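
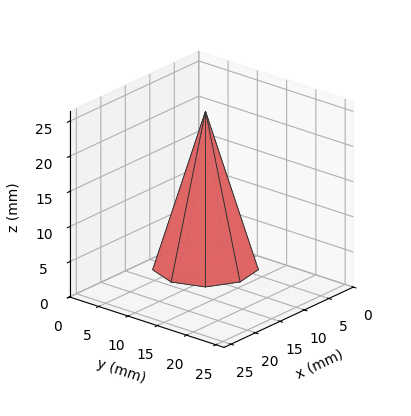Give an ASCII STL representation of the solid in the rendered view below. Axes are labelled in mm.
Reading the render: the shape is a regular 9-sided pyramid, base circumscribed radius ≈ 7 mm, apex at z ≈ 22 mm (dimensions read to the nearest mm from the axis ticks). For the STL, each face is triangulated and given an outward normal.

solid part
  facet normal 0.0000 0.0000 -1.0000
    outer loop
      vertex 8.2 13.9 0.0
      vertex 12.4 11.5 0.0
      vertex 14.0 7.0 0.0
    endloop
  endfacet
  facet normal 0.0000 0.0000 -1.0000
    outer loop
      vertex 3.5 13.1 0.0
      vertex 8.2 13.9 0.0
      vertex 14.0 7.0 0.0
    endloop
  endfacet
  facet normal 0.0000 0.0000 -1.0000
    outer loop
      vertex 0.4 9.4 0.0
      vertex 3.5 13.1 0.0
      vertex 14.0 7.0 0.0
    endloop
  endfacet
  facet normal 0.0000 0.0000 -1.0000
    outer loop
      vertex 0.4 4.6 0.0
      vertex 0.4 9.4 0.0
      vertex 14.0 7.0 0.0
    endloop
  endfacet
  facet normal 0.0000 0.0000 -1.0000
    outer loop
      vertex 3.5 0.9 0.0
      vertex 0.4 4.6 0.0
      vertex 14.0 7.0 0.0
    endloop
  endfacet
  facet normal 0.0000 0.0000 -1.0000
    outer loop
      vertex 8.2 0.1 0.0
      vertex 3.5 0.9 0.0
      vertex 14.0 7.0 0.0
    endloop
  endfacet
  facet normal 0.0000 0.0000 -1.0000
    outer loop
      vertex 12.4 2.5 0.0
      vertex 8.2 0.1 0.0
      vertex 14.0 7.0 0.0
    endloop
  endfacet
  facet normal 0.9025 0.3209 0.2872
    outer loop
      vertex 14.0 7.0 0.0
      vertex 12.4 11.5 0.0
      vertex 7.0 7.0 22.0
    endloop
  endfacet
  facet normal 0.4753 0.8318 0.2868
    outer loop
      vertex 12.4 11.5 0.0
      vertex 8.2 13.9 0.0
      vertex 7.0 7.0 22.0
    endloop
  endfacet
  facet normal -0.1607 0.9442 0.2874
    outer loop
      vertex 8.2 13.9 0.0
      vertex 3.5 13.1 0.0
      vertex 7.0 7.0 22.0
    endloop
  endfacet
  facet normal -0.7342 0.6151 0.2874
    outer loop
      vertex 3.5 13.1 0.0
      vertex 0.4 9.4 0.0
      vertex 7.0 7.0 22.0
    endloop
  endfacet
  facet normal -0.9578 0.0000 0.2873
    outer loop
      vertex 0.4 9.4 0.0
      vertex 0.4 4.6 0.0
      vertex 7.0 7.0 22.0
    endloop
  endfacet
  facet normal -0.7342 -0.6151 0.2874
    outer loop
      vertex 0.4 4.6 0.0
      vertex 3.5 0.9 0.0
      vertex 7.0 7.0 22.0
    endloop
  endfacet
  facet normal -0.1607 -0.9442 0.2874
    outer loop
      vertex 3.5 0.9 0.0
      vertex 8.2 0.1 0.0
      vertex 7.0 7.0 22.0
    endloop
  endfacet
  facet normal 0.4753 -0.8318 0.2868
    outer loop
      vertex 8.2 0.1 0.0
      vertex 12.4 2.5 0.0
      vertex 7.0 7.0 22.0
    endloop
  endfacet
  facet normal 0.9025 -0.3209 0.2872
    outer loop
      vertex 12.4 2.5 0.0
      vertex 14.0 7.0 0.0
      vertex 7.0 7.0 22.0
    endloop
  endfacet
endsolid part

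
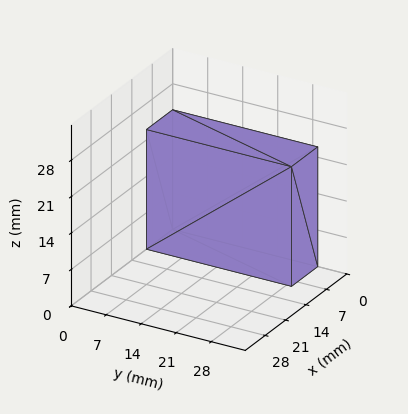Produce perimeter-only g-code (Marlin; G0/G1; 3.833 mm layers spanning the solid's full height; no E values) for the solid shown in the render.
Reading the render: the shape is a rectangular box, roughly 9 × 29 mm footprint and 23 mm tall (dimensions read to the nearest mm from the axis ticks). For the g-code, the solid's height is divided into equal slices at the stated Δz and each level perimeter traced with G1 moves after a G0 lift.

; perimeter-only toolpath
G21 ; units = mm
G90 ; absolute positioning
G28 ; home
; layer 1
G0 Z3.833
G0 X0.000 Y0.000
G1 X9.000 Y0.000
G1 X9.000 Y29.000
G1 X0.000 Y29.000
G1 X0.000 Y0.000
; layer 2
G0 Z7.667
G0 X0.000 Y0.000
G1 X9.000 Y0.000
G1 X9.000 Y29.000
G1 X0.000 Y29.000
G1 X0.000 Y0.000
; layer 3
G0 Z11.500
G0 X0.000 Y0.000
G1 X9.000 Y0.000
G1 X9.000 Y29.000
G1 X0.000 Y29.000
G1 X0.000 Y0.000
; layer 4
G0 Z15.333
G0 X0.000 Y0.000
G1 X9.000 Y0.000
G1 X9.000 Y29.000
G1 X0.000 Y29.000
G1 X0.000 Y0.000
; layer 5
G0 Z19.167
G0 X0.000 Y0.000
G1 X9.000 Y0.000
G1 X9.000 Y29.000
G1 X0.000 Y29.000
G1 X0.000 Y0.000
; layer 6
G0 Z23.000
G0 X0.000 Y0.000
G1 X9.000 Y0.000
G1 X9.000 Y29.000
G1 X0.000 Y29.000
G1 X0.000 Y0.000
M2 ; end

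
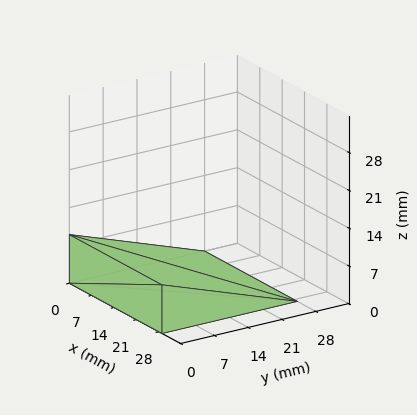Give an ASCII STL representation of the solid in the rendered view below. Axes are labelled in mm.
Reading the render: the shape is a wedge (ramp): 29 × 28 mm base, rising to 9 mm along the y=0 edge and sloping linearly to z=0 at y=28 (dimensions read to the nearest mm from the axis ticks). For the STL, each face is triangulated and given an outward normal.

solid part
  facet normal 0.0000 0.0000 -1.0000
    outer loop
      vertex 29.00 28.00 0.00
      vertex 29.00 0.00 0.00
      vertex 0.00 0.00 0.00
    endloop
  endfacet
  facet normal 0.0000 0.0000 -1.0000
    outer loop
      vertex 0.00 28.00 0.00
      vertex 29.00 28.00 0.00
      vertex 0.00 0.00 0.00
    endloop
  endfacet
  facet normal 0.0000 -1.0000 0.0000
    outer loop
      vertex 0.00 0.00 0.00
      vertex 29.00 0.00 0.00
      vertex 29.00 0.00 9.00
    endloop
  endfacet
  facet normal 0.0000 -1.0000 0.0000
    outer loop
      vertex 0.00 0.00 0.00
      vertex 29.00 0.00 9.00
      vertex 0.00 0.00 9.00
    endloop
  endfacet
  facet normal 0.0000 0.3060 0.9520
    outer loop
      vertex 0.00 0.00 9.00
      vertex 29.00 0.00 9.00
      vertex 29.00 28.00 0.00
    endloop
  endfacet
  facet normal 0.0000 0.3060 0.9520
    outer loop
      vertex 0.00 0.00 9.00
      vertex 29.00 28.00 0.00
      vertex 0.00 28.00 0.00
    endloop
  endfacet
  facet normal -1.0000 0.0000 0.0000
    outer loop
      vertex 0.00 0.00 9.00
      vertex 0.00 28.00 0.00
      vertex 0.00 0.00 0.00
    endloop
  endfacet
  facet normal 1.0000 0.0000 0.0000
    outer loop
      vertex 29.00 0.00 0.00
      vertex 29.00 28.00 0.00
      vertex 29.00 0.00 9.00
    endloop
  endfacet
endsolid part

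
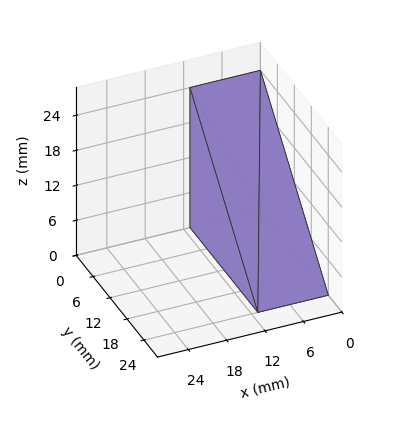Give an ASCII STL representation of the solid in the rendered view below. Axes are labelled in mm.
Reading the render: the shape is a wedge (ramp): 11 × 24 mm base, rising to 24 mm along the y=0 edge and sloping linearly to z=0 at y=24 (dimensions read to the nearest mm from the axis ticks). For the STL, each face is triangulated and given an outward normal.

solid part
  facet normal 0.0000 0.0000 -1.0000
    outer loop
      vertex 11.000 24.000 0.000
      vertex 11.000 0.000 0.000
      vertex 0.000 0.000 0.000
    endloop
  endfacet
  facet normal 0.0000 0.0000 -1.0000
    outer loop
      vertex 0.000 24.000 0.000
      vertex 11.000 24.000 0.000
      vertex 0.000 0.000 0.000
    endloop
  endfacet
  facet normal 0.0000 -1.0000 0.0000
    outer loop
      vertex 0.000 0.000 0.000
      vertex 11.000 0.000 0.000
      vertex 11.000 0.000 24.000
    endloop
  endfacet
  facet normal 0.0000 -1.0000 0.0000
    outer loop
      vertex 0.000 0.000 0.000
      vertex 11.000 0.000 24.000
      vertex 0.000 0.000 24.000
    endloop
  endfacet
  facet normal 0.0000 0.7071 0.7071
    outer loop
      vertex 0.000 0.000 24.000
      vertex 11.000 0.000 24.000
      vertex 11.000 24.000 0.000
    endloop
  endfacet
  facet normal 0.0000 0.7071 0.7071
    outer loop
      vertex 0.000 0.000 24.000
      vertex 11.000 24.000 0.000
      vertex 0.000 24.000 0.000
    endloop
  endfacet
  facet normal -1.0000 0.0000 0.0000
    outer loop
      vertex 0.000 0.000 24.000
      vertex 0.000 24.000 0.000
      vertex 0.000 0.000 0.000
    endloop
  endfacet
  facet normal 1.0000 0.0000 0.0000
    outer loop
      vertex 11.000 0.000 0.000
      vertex 11.000 24.000 0.000
      vertex 11.000 0.000 24.000
    endloop
  endfacet
endsolid part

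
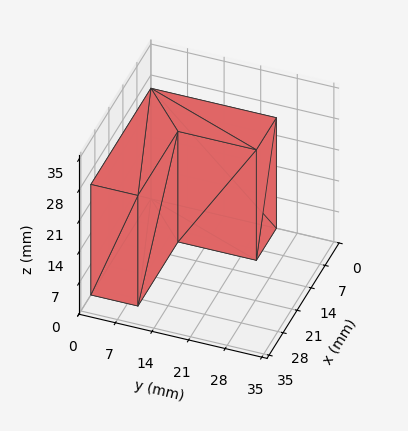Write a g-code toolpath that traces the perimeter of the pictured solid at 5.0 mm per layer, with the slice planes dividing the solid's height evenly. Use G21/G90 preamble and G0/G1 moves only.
Reading the render: the shape is an L-shaped prism: outer 30 × 24 mm, arm thicknesses ≈ 9 mm (horizontal) and 10 mm (vertical), extruded 25 mm in z (dimensions read to the nearest mm from the axis ticks). For the g-code, the solid's height is divided into equal slices at the stated Δz and each level perimeter traced with G1 moves after a G0 lift.

; perimeter-only toolpath
G21 ; units = mm
G90 ; absolute positioning
G28 ; home
; layer 1
G0 Z5.0
G0 X0.0 Y0.0
G1 X30.0 Y0.0
G1 X30.0 Y9.0
G1 X10.0 Y9.0
G1 X10.0 Y24.0
G1 X0.0 Y24.0
G1 X0.0 Y0.0
; layer 2
G0 Z10.0
G0 X0.0 Y0.0
G1 X30.0 Y0.0
G1 X30.0 Y9.0
G1 X10.0 Y9.0
G1 X10.0 Y24.0
G1 X0.0 Y24.0
G1 X0.0 Y0.0
; layer 3
G0 Z15.0
G0 X0.0 Y0.0
G1 X30.0 Y0.0
G1 X30.0 Y9.0
G1 X10.0 Y9.0
G1 X10.0 Y24.0
G1 X0.0 Y24.0
G1 X0.0 Y0.0
; layer 4
G0 Z20.0
G0 X0.0 Y0.0
G1 X30.0 Y0.0
G1 X30.0 Y9.0
G1 X10.0 Y9.0
G1 X10.0 Y24.0
G1 X0.0 Y24.0
G1 X0.0 Y0.0
; layer 5
G0 Z25.0
G0 X0.0 Y0.0
G1 X30.0 Y0.0
G1 X30.0 Y9.0
G1 X10.0 Y9.0
G1 X10.0 Y24.0
G1 X0.0 Y24.0
G1 X0.0 Y0.0
M2 ; end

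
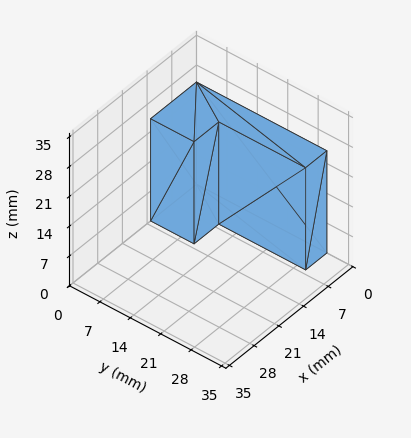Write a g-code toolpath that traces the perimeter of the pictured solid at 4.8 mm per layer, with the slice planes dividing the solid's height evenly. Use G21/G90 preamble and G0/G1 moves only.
Reading the render: the shape is an L-shaped prism: outer 13 × 30 mm, arm thicknesses ≈ 10 mm (horizontal) and 6 mm (vertical), extruded 24 mm in z (dimensions read to the nearest mm from the axis ticks). For the g-code, the solid's height is divided into equal slices at the stated Δz and each level perimeter traced with G1 moves after a G0 lift.

; perimeter-only toolpath
G21 ; units = mm
G90 ; absolute positioning
G28 ; home
; layer 1
G0 Z4.8
G0 X0.0 Y0.0
G1 X13.0 Y0.0
G1 X13.0 Y10.0
G1 X6.0 Y10.0
G1 X6.0 Y30.0
G1 X0.0 Y30.0
G1 X0.0 Y0.0
; layer 2
G0 Z9.6
G0 X0.0 Y0.0
G1 X13.0 Y0.0
G1 X13.0 Y10.0
G1 X6.0 Y10.0
G1 X6.0 Y30.0
G1 X0.0 Y30.0
G1 X0.0 Y0.0
; layer 3
G0 Z14.4
G0 X0.0 Y0.0
G1 X13.0 Y0.0
G1 X13.0 Y10.0
G1 X6.0 Y10.0
G1 X6.0 Y30.0
G1 X0.0 Y30.0
G1 X0.0 Y0.0
; layer 4
G0 Z19.2
G0 X0.0 Y0.0
G1 X13.0 Y0.0
G1 X13.0 Y10.0
G1 X6.0 Y10.0
G1 X6.0 Y30.0
G1 X0.0 Y30.0
G1 X0.0 Y0.0
; layer 5
G0 Z24.0
G0 X0.0 Y0.0
G1 X13.0 Y0.0
G1 X13.0 Y10.0
G1 X6.0 Y10.0
G1 X6.0 Y30.0
G1 X0.0 Y30.0
G1 X0.0 Y0.0
M2 ; end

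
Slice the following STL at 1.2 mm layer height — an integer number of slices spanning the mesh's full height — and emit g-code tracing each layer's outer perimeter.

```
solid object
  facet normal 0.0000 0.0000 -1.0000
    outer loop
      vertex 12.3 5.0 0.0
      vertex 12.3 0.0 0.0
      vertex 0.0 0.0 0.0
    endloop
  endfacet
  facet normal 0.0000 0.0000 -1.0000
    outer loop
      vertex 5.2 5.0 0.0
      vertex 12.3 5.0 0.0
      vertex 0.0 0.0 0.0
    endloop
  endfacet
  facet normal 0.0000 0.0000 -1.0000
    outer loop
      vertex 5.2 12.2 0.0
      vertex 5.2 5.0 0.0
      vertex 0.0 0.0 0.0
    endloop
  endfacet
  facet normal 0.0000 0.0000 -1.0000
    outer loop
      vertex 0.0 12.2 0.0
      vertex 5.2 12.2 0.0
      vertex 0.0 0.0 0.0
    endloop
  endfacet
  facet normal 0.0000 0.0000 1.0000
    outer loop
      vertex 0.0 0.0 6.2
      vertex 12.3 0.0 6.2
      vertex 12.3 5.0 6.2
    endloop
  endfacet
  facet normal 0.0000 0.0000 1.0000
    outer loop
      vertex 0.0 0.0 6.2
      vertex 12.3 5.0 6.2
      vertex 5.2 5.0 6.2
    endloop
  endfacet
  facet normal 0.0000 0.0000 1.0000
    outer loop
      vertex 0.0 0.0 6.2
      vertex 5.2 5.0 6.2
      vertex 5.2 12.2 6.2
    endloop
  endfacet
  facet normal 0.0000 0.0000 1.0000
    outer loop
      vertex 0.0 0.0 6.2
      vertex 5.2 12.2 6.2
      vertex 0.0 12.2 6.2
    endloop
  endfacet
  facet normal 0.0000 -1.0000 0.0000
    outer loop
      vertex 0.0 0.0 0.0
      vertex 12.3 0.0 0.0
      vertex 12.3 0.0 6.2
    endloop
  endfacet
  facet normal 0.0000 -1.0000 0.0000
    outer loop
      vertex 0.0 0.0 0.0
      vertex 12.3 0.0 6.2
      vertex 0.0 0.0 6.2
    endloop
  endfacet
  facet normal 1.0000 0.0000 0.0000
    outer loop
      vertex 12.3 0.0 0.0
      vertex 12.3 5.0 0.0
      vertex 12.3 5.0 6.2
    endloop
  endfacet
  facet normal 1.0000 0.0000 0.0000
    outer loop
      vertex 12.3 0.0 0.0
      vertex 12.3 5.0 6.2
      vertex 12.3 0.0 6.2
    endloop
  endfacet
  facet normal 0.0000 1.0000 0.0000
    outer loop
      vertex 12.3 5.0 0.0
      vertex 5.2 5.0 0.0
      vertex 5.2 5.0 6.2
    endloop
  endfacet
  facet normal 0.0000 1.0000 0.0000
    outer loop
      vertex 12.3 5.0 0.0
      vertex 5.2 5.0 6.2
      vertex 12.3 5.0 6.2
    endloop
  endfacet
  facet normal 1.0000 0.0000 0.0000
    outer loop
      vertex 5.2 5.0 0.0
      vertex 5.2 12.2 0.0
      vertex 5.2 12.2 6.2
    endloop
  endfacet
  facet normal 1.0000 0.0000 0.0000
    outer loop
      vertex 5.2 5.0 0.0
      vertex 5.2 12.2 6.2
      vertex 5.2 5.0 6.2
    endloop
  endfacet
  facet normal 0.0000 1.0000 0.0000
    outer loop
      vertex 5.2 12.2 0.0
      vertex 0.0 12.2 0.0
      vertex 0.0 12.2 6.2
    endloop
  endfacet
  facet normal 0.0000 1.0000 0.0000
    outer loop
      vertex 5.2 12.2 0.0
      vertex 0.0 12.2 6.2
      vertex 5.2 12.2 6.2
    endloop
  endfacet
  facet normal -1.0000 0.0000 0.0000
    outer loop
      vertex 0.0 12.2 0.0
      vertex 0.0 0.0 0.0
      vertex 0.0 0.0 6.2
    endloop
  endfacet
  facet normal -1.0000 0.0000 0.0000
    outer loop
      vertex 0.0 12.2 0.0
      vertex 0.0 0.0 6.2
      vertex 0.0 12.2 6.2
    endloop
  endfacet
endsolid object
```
; perimeter-only toolpath
G21 ; units = mm
G90 ; absolute positioning
G28 ; home
; layer 1
G0 Z1.2
G0 X0.0 Y0.0
G1 X12.3 Y0.0
G1 X12.3 Y5.0
G1 X5.2 Y5.0
G1 X5.2 Y12.2
G1 X0.0 Y12.2
G1 X0.0 Y0.0
; layer 2
G0 Z2.5
G0 X0.0 Y0.0
G1 X12.3 Y0.0
G1 X12.3 Y5.0
G1 X5.2 Y5.0
G1 X5.2 Y12.2
G1 X0.0 Y12.2
G1 X0.0 Y0.0
; layer 3
G0 Z3.7
G0 X0.0 Y0.0
G1 X12.3 Y0.0
G1 X12.3 Y5.0
G1 X5.2 Y5.0
G1 X5.2 Y12.2
G1 X0.0 Y12.2
G1 X0.0 Y0.0
; layer 4
G0 Z5.0
G0 X0.0 Y0.0
G1 X12.3 Y0.0
G1 X12.3 Y5.0
G1 X5.2 Y5.0
G1 X5.2 Y12.2
G1 X0.0 Y12.2
G1 X0.0 Y0.0
; layer 5
G0 Z6.2
G0 X0.0 Y0.0
G1 X12.3 Y0.0
G1 X12.3 Y5.0
G1 X5.2 Y5.0
G1 X5.2 Y12.2
G1 X0.0 Y12.2
G1 X0.0 Y0.0
M2 ; end

The solid is an L-shaped prism: outer 12.3 × 12.2 mm, arm thicknesses ≈ 5 mm (horizontal) and 5.2 mm (vertical), extruded 6.2 mm in z. Slicing at Δz = 1.2 mm — 5 equal slices spanning the solid's height, so layer i sits at z = i·h/5 — gives 5 non-empty perimeters. Each is a 6-segment closed polygon; G0 lifts to the layer z and rapids to the start vertex, then G1 traces the edges.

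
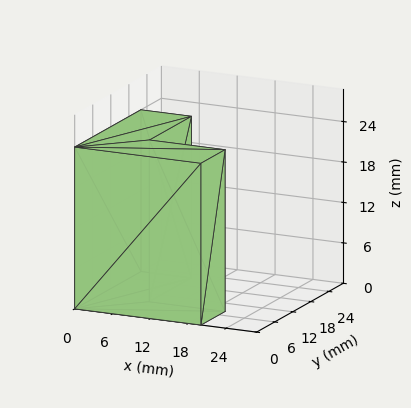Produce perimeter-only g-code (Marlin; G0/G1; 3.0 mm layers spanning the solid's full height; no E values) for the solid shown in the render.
Reading the render: the shape is an L-shaped prism: outer 20 × 22 mm, arm thicknesses ≈ 8 mm (horizontal) and 8 mm (vertical), extruded 24 mm in z (dimensions read to the nearest mm from the axis ticks). For the g-code, the solid's height is divided into equal slices at the stated Δz and each level perimeter traced with G1 moves after a G0 lift.

; perimeter-only toolpath
G21 ; units = mm
G90 ; absolute positioning
G28 ; home
; layer 1
G0 Z3.0
G0 X0.0 Y0.0
G1 X20.0 Y0.0
G1 X20.0 Y8.0
G1 X8.0 Y8.0
G1 X8.0 Y22.0
G1 X0.0 Y22.0
G1 X0.0 Y0.0
; layer 2
G0 Z6.0
G0 X0.0 Y0.0
G1 X20.0 Y0.0
G1 X20.0 Y8.0
G1 X8.0 Y8.0
G1 X8.0 Y22.0
G1 X0.0 Y22.0
G1 X0.0 Y0.0
; layer 3
G0 Z9.0
G0 X0.0 Y0.0
G1 X20.0 Y0.0
G1 X20.0 Y8.0
G1 X8.0 Y8.0
G1 X8.0 Y22.0
G1 X0.0 Y22.0
G1 X0.0 Y0.0
; layer 4
G0 Z12.0
G0 X0.0 Y0.0
G1 X20.0 Y0.0
G1 X20.0 Y8.0
G1 X8.0 Y8.0
G1 X8.0 Y22.0
G1 X0.0 Y22.0
G1 X0.0 Y0.0
; layer 5
G0 Z15.0
G0 X0.0 Y0.0
G1 X20.0 Y0.0
G1 X20.0 Y8.0
G1 X8.0 Y8.0
G1 X8.0 Y22.0
G1 X0.0 Y22.0
G1 X0.0 Y0.0
; layer 6
G0 Z18.0
G0 X0.0 Y0.0
G1 X20.0 Y0.0
G1 X20.0 Y8.0
G1 X8.0 Y8.0
G1 X8.0 Y22.0
G1 X0.0 Y22.0
G1 X0.0 Y0.0
; layer 7
G0 Z21.0
G0 X0.0 Y0.0
G1 X20.0 Y0.0
G1 X20.0 Y8.0
G1 X8.0 Y8.0
G1 X8.0 Y22.0
G1 X0.0 Y22.0
G1 X0.0 Y0.0
; layer 8
G0 Z24.0
G0 X0.0 Y0.0
G1 X20.0 Y0.0
G1 X20.0 Y8.0
G1 X8.0 Y8.0
G1 X8.0 Y22.0
G1 X0.0 Y22.0
G1 X0.0 Y0.0
M2 ; end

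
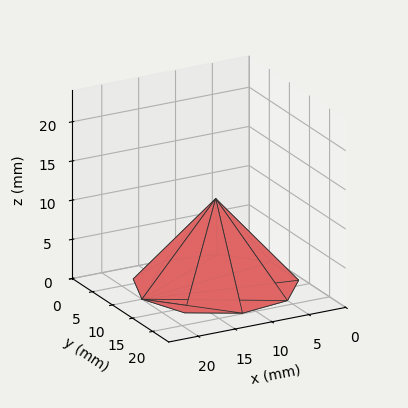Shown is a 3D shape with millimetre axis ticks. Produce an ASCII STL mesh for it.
Reading the render: the shape is a regular 9-sided pyramid, base circumscribed radius ≈ 10 mm, apex at z ≈ 11 mm (dimensions read to the nearest mm from the axis ticks). For the STL, each face is triangulated and given an outward normal.

solid part
  facet normal 0.0000 0.0000 -1.0000
    outer loop
      vertex 11.7 19.8 0.0
      vertex 17.7 16.4 0.0
      vertex 20.0 10.0 0.0
    endloop
  endfacet
  facet normal 0.0000 0.0000 -1.0000
    outer loop
      vertex 5.0 18.7 0.0
      vertex 11.7 19.8 0.0
      vertex 20.0 10.0 0.0
    endloop
  endfacet
  facet normal 0.0000 0.0000 -1.0000
    outer loop
      vertex 0.6 13.4 0.0
      vertex 5.0 18.7 0.0
      vertex 20.0 10.0 0.0
    endloop
  endfacet
  facet normal 0.0000 0.0000 -1.0000
    outer loop
      vertex 0.6 6.6 0.0
      vertex 0.6 13.4 0.0
      vertex 20.0 10.0 0.0
    endloop
  endfacet
  facet normal 0.0000 0.0000 -1.0000
    outer loop
      vertex 5.0 1.3 0.0
      vertex 0.6 6.6 0.0
      vertex 20.0 10.0 0.0
    endloop
  endfacet
  facet normal 0.0000 0.0000 -1.0000
    outer loop
      vertex 11.7 0.2 0.0
      vertex 5.0 1.3 0.0
      vertex 20.0 10.0 0.0
    endloop
  endfacet
  facet normal 0.0000 0.0000 -1.0000
    outer loop
      vertex 17.7 3.6 0.0
      vertex 11.7 0.2 0.0
      vertex 20.0 10.0 0.0
    endloop
  endfacet
  facet normal 0.7151 0.2570 0.6501
    outer loop
      vertex 20.0 10.0 0.0
      vertex 17.7 16.4 0.0
      vertex 10.0 10.0 11.0
    endloop
  endfacet
  facet normal 0.3754 0.6625 0.6482
    outer loop
      vertex 17.7 16.4 0.0
      vertex 11.7 19.8 0.0
      vertex 10.0 10.0 11.0
    endloop
  endfacet
  facet normal -0.1232 0.7504 0.6495
    outer loop
      vertex 11.7 19.8 0.0
      vertex 5.0 18.7 0.0
      vertex 10.0 10.0 11.0
    endloop
  endfacet
  facet normal -0.5848 0.4855 0.6498
    outer loop
      vertex 5.0 18.7 0.0
      vertex 0.6 13.4 0.0
      vertex 10.0 10.0 11.0
    endloop
  endfacet
  facet normal -0.7602 0.0000 0.6497
    outer loop
      vertex 0.6 13.4 0.0
      vertex 0.6 6.6 0.0
      vertex 10.0 10.0 11.0
    endloop
  endfacet
  facet normal -0.5848 -0.4855 0.6498
    outer loop
      vertex 0.6 6.6 0.0
      vertex 5.0 1.3 0.0
      vertex 10.0 10.0 11.0
    endloop
  endfacet
  facet normal -0.1232 -0.7504 0.6495
    outer loop
      vertex 5.0 1.3 0.0
      vertex 11.7 0.2 0.0
      vertex 10.0 10.0 11.0
    endloop
  endfacet
  facet normal 0.3754 -0.6625 0.6482
    outer loop
      vertex 11.7 0.2 0.0
      vertex 17.7 3.6 0.0
      vertex 10.0 10.0 11.0
    endloop
  endfacet
  facet normal 0.7151 -0.2570 0.6501
    outer loop
      vertex 17.7 3.6 0.0
      vertex 20.0 10.0 0.0
      vertex 10.0 10.0 11.0
    endloop
  endfacet
endsolid part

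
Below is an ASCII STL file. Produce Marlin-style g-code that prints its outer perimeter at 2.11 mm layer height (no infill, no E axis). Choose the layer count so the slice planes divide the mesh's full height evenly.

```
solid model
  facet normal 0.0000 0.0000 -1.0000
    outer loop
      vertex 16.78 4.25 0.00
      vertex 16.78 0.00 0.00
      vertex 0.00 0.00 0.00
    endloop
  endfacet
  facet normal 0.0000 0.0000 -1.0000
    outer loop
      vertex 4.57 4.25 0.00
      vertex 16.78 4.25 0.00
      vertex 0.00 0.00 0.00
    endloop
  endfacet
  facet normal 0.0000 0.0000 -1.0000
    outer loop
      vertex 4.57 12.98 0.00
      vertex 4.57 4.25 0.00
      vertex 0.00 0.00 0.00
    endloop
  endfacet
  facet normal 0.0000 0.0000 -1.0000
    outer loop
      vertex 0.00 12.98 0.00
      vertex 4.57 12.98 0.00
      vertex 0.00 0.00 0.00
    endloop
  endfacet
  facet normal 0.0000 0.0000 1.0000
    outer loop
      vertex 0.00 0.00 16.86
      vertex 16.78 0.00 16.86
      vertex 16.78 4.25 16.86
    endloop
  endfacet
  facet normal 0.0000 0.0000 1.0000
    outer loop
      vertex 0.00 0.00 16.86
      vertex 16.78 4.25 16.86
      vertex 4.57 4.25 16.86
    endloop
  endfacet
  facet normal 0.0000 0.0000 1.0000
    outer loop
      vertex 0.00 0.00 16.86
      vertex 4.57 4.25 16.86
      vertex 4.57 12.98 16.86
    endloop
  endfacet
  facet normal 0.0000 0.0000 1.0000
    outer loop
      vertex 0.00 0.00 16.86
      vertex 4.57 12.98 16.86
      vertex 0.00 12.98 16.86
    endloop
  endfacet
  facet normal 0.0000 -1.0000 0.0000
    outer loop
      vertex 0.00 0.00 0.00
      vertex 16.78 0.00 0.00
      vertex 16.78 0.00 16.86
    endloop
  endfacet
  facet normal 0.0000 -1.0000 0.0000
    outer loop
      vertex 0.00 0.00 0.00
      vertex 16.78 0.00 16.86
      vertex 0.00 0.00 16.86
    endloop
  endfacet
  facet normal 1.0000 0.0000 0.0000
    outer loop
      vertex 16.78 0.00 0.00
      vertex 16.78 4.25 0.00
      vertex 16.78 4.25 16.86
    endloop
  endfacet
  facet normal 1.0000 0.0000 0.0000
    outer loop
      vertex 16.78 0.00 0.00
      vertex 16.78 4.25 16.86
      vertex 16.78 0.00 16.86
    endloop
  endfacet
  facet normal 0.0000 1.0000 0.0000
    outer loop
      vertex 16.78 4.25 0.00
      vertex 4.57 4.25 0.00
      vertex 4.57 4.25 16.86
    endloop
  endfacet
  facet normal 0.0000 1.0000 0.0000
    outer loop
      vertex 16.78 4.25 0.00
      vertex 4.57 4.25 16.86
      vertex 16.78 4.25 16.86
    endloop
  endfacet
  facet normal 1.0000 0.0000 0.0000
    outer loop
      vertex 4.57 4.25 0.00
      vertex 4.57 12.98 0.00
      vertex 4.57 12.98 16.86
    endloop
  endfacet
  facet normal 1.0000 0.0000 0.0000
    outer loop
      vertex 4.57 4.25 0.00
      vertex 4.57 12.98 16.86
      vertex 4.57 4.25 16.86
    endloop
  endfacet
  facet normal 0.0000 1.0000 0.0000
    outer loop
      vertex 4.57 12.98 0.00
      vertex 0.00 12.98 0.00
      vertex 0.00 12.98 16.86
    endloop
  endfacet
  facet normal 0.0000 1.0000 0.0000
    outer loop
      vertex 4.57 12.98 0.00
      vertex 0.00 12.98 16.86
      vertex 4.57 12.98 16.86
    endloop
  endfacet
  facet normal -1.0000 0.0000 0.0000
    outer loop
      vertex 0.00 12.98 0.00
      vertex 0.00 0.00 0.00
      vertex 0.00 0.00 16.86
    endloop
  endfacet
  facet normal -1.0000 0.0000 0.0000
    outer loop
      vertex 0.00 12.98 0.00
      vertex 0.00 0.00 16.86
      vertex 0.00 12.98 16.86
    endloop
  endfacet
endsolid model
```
; perimeter-only toolpath
G21 ; units = mm
G90 ; absolute positioning
G28 ; home
; layer 1
G0 Z2.11
G0 X0.00 Y0.00
G1 X16.78 Y0.00
G1 X16.78 Y4.25
G1 X4.57 Y4.25
G1 X4.57 Y12.98
G1 X0.00 Y12.98
G1 X0.00 Y0.00
; layer 2
G0 Z4.21
G0 X0.00 Y0.00
G1 X16.78 Y0.00
G1 X16.78 Y4.25
G1 X4.57 Y4.25
G1 X4.57 Y12.98
G1 X0.00 Y12.98
G1 X0.00 Y0.00
; layer 3
G0 Z6.32
G0 X0.00 Y0.00
G1 X16.78 Y0.00
G1 X16.78 Y4.25
G1 X4.57 Y4.25
G1 X4.57 Y12.98
G1 X0.00 Y12.98
G1 X0.00 Y0.00
; layer 4
G0 Z8.43
G0 X0.00 Y0.00
G1 X16.78 Y0.00
G1 X16.78 Y4.25
G1 X4.57 Y4.25
G1 X4.57 Y12.98
G1 X0.00 Y12.98
G1 X0.00 Y0.00
; layer 5
G0 Z10.54
G0 X0.00 Y0.00
G1 X16.78 Y0.00
G1 X16.78 Y4.25
G1 X4.57 Y4.25
G1 X4.57 Y12.98
G1 X0.00 Y12.98
G1 X0.00 Y0.00
; layer 6
G0 Z12.64
G0 X0.00 Y0.00
G1 X16.78 Y0.00
G1 X16.78 Y4.25
G1 X4.57 Y4.25
G1 X4.57 Y12.98
G1 X0.00 Y12.98
G1 X0.00 Y0.00
; layer 7
G0 Z14.75
G0 X0.00 Y0.00
G1 X16.78 Y0.00
G1 X16.78 Y4.25
G1 X4.57 Y4.25
G1 X4.57 Y12.98
G1 X0.00 Y12.98
G1 X0.00 Y0.00
; layer 8
G0 Z16.86
G0 X0.00 Y0.00
G1 X16.78 Y0.00
G1 X16.78 Y4.25
G1 X4.57 Y4.25
G1 X4.57 Y12.98
G1 X0.00 Y12.98
G1 X0.00 Y0.00
M2 ; end

The solid is an L-shaped prism: outer 16.8 × 13 mm, arm thicknesses ≈ 4.25 mm (horizontal) and 4.57 mm (vertical), extruded 16.9 mm in z. Slicing at Δz = 2.11 mm — 8 equal slices spanning the solid's height, so layer i sits at z = i·h/8 — gives 8 non-empty perimeters. Each is a 6-segment closed polygon; G0 lifts to the layer z and rapids to the start vertex, then G1 traces the edges.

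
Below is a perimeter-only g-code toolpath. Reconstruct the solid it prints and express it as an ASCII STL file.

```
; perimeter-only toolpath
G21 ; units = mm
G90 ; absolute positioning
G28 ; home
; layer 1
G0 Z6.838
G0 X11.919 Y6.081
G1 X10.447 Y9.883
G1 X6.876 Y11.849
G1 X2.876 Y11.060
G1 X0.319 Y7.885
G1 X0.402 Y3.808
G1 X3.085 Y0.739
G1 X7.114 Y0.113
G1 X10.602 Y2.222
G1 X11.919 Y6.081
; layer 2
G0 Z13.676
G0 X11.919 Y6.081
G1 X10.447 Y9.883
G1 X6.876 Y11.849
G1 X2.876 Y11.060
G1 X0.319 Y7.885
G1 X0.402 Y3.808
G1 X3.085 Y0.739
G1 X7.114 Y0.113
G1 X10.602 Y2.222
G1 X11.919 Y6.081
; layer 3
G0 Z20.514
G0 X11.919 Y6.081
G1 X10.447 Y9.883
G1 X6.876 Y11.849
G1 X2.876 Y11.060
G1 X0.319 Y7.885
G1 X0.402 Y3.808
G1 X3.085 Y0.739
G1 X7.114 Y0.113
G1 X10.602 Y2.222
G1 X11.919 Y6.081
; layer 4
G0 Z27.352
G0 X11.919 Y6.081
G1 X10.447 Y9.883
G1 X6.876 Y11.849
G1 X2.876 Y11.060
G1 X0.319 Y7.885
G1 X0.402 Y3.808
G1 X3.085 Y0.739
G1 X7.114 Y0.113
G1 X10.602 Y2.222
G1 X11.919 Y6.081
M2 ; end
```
solid part
  facet normal 0.0000 0.0000 -1.0000
    outer loop
      vertex 6.876 11.849 0.000
      vertex 10.447 9.883 0.000
      vertex 11.919 6.081 0.000
    endloop
  endfacet
  facet normal 0.0000 0.0000 -1.0000
    outer loop
      vertex 2.876 11.060 0.000
      vertex 6.876 11.849 0.000
      vertex 11.919 6.081 0.000
    endloop
  endfacet
  facet normal 0.0000 0.0000 -1.0000
    outer loop
      vertex 0.319 7.885 0.000
      vertex 2.876 11.060 0.000
      vertex 11.919 6.081 0.000
    endloop
  endfacet
  facet normal 0.0000 0.0000 -1.0000
    outer loop
      vertex 0.402 3.808 0.000
      vertex 0.319 7.885 0.000
      vertex 11.919 6.081 0.000
    endloop
  endfacet
  facet normal 0.0000 0.0000 -1.0000
    outer loop
      vertex 3.085 0.739 0.000
      vertex 0.402 3.808 0.000
      vertex 11.919 6.081 0.000
    endloop
  endfacet
  facet normal 0.0000 0.0000 -1.0000
    outer loop
      vertex 7.114 0.113 0.000
      vertex 3.085 0.739 0.000
      vertex 11.919 6.081 0.000
    endloop
  endfacet
  facet normal 0.0000 0.0000 -1.0000
    outer loop
      vertex 10.602 2.222 0.000
      vertex 7.114 0.113 0.000
      vertex 11.919 6.081 0.000
    endloop
  endfacet
  facet normal 0.0000 0.0000 1.0000
    outer loop
      vertex 11.919 6.081 27.352
      vertex 10.447 9.883 27.352
      vertex 6.876 11.849 27.352
    endloop
  endfacet
  facet normal 0.0000 0.0000 1.0000
    outer loop
      vertex 11.919 6.081 27.352
      vertex 6.876 11.849 27.352
      vertex 2.876 11.060 27.352
    endloop
  endfacet
  facet normal 0.0000 0.0000 1.0000
    outer loop
      vertex 11.919 6.081 27.352
      vertex 2.876 11.060 27.352
      vertex 0.319 7.885 27.352
    endloop
  endfacet
  facet normal 0.0000 0.0000 1.0000
    outer loop
      vertex 11.919 6.081 27.352
      vertex 0.319 7.885 27.352
      vertex 0.402 3.808 27.352
    endloop
  endfacet
  facet normal 0.0000 0.0000 1.0000
    outer loop
      vertex 11.919 6.081 27.352
      vertex 0.402 3.808 27.352
      vertex 3.085 0.739 27.352
    endloop
  endfacet
  facet normal 0.0000 0.0000 1.0000
    outer loop
      vertex 11.919 6.081 27.352
      vertex 3.085 0.739 27.352
      vertex 7.114 0.113 27.352
    endloop
  endfacet
  facet normal 0.0000 0.0000 1.0000
    outer loop
      vertex 11.919 6.081 27.352
      vertex 7.114 0.113 27.352
      vertex 10.602 2.222 27.352
    endloop
  endfacet
  facet normal 0.9325 0.3610 0.0000
    outer loop
      vertex 11.919 6.081 0.000
      vertex 10.447 9.883 0.000
      vertex 10.447 9.883 27.352
    endloop
  endfacet
  facet normal 0.9325 0.3610 0.0000
    outer loop
      vertex 11.919 6.081 0.000
      vertex 10.447 9.883 27.352
      vertex 11.919 6.081 27.352
    endloop
  endfacet
  facet normal 0.4823 0.8760 0.0000
    outer loop
      vertex 10.447 9.883 0.000
      vertex 6.876 11.849 0.000
      vertex 6.876 11.849 27.352
    endloop
  endfacet
  facet normal 0.4823 0.8760 0.0000
    outer loop
      vertex 10.447 9.883 0.000
      vertex 6.876 11.849 27.352
      vertex 10.447 9.883 27.352
    endloop
  endfacet
  facet normal -0.1935 0.9811 0.0000
    outer loop
      vertex 6.876 11.849 0.000
      vertex 2.876 11.060 0.000
      vertex 2.876 11.060 27.352
    endloop
  endfacet
  facet normal -0.1935 0.9811 0.0000
    outer loop
      vertex 6.876 11.849 0.000
      vertex 2.876 11.060 27.352
      vertex 6.876 11.849 27.352
    endloop
  endfacet
  facet normal -0.7788 0.6272 0.0000
    outer loop
      vertex 2.876 11.060 0.000
      vertex 0.319 7.885 0.000
      vertex 0.319 7.885 27.352
    endloop
  endfacet
  facet normal -0.7788 0.6272 0.0000
    outer loop
      vertex 2.876 11.060 0.000
      vertex 0.319 7.885 27.352
      vertex 2.876 11.060 27.352
    endloop
  endfacet
  facet normal -0.9998 -0.0204 0.0000
    outer loop
      vertex 0.319 7.885 0.000
      vertex 0.402 3.808 0.000
      vertex 0.402 3.808 27.352
    endloop
  endfacet
  facet normal -0.9998 -0.0204 0.0000
    outer loop
      vertex 0.319 7.885 0.000
      vertex 0.402 3.808 27.352
      vertex 0.319 7.885 27.352
    endloop
  endfacet
  facet normal -0.7529 -0.6582 0.0000
    outer loop
      vertex 0.402 3.808 0.000
      vertex 3.085 0.739 0.000
      vertex 3.085 0.739 27.352
    endloop
  endfacet
  facet normal -0.7529 -0.6582 0.0000
    outer loop
      vertex 0.402 3.808 0.000
      vertex 3.085 0.739 27.352
      vertex 0.402 3.808 27.352
    endloop
  endfacet
  facet normal -0.1535 -0.9881 0.0000
    outer loop
      vertex 3.085 0.739 0.000
      vertex 7.114 0.113 0.000
      vertex 7.114 0.113 27.352
    endloop
  endfacet
  facet normal -0.1535 -0.9881 0.0000
    outer loop
      vertex 3.085 0.739 0.000
      vertex 7.114 0.113 27.352
      vertex 3.085 0.739 27.352
    endloop
  endfacet
  facet normal 0.5174 -0.8557 0.0000
    outer loop
      vertex 7.114 0.113 0.000
      vertex 10.602 2.222 0.000
      vertex 10.602 2.222 27.352
    endloop
  endfacet
  facet normal 0.5174 -0.8557 0.0000
    outer loop
      vertex 7.114 0.113 0.000
      vertex 10.602 2.222 27.352
      vertex 7.114 0.113 27.352
    endloop
  endfacet
  facet normal 0.9464 -0.3230 0.0000
    outer loop
      vertex 10.602 2.222 0.000
      vertex 11.919 6.081 0.000
      vertex 11.919 6.081 27.352
    endloop
  endfacet
  facet normal 0.9464 -0.3230 0.0000
    outer loop
      vertex 10.602 2.222 0.000
      vertex 11.919 6.081 27.352
      vertex 10.602 2.222 27.352
    endloop
  endfacet
endsolid part

The G0 Z moves step by Δz≈6.838 mm. Every layer's G1 loop is the same polygon, so the solid is a straight extrusion of it from z=0 to z≈27.4. Closing with flat bottom and top caps and triangulating gives 32 facets — a regular 9-sided prism (a cylinder approximated with 9 flat sides), circumscribed radius ≈ 5.96 mm, height ≈ 27.4 mm.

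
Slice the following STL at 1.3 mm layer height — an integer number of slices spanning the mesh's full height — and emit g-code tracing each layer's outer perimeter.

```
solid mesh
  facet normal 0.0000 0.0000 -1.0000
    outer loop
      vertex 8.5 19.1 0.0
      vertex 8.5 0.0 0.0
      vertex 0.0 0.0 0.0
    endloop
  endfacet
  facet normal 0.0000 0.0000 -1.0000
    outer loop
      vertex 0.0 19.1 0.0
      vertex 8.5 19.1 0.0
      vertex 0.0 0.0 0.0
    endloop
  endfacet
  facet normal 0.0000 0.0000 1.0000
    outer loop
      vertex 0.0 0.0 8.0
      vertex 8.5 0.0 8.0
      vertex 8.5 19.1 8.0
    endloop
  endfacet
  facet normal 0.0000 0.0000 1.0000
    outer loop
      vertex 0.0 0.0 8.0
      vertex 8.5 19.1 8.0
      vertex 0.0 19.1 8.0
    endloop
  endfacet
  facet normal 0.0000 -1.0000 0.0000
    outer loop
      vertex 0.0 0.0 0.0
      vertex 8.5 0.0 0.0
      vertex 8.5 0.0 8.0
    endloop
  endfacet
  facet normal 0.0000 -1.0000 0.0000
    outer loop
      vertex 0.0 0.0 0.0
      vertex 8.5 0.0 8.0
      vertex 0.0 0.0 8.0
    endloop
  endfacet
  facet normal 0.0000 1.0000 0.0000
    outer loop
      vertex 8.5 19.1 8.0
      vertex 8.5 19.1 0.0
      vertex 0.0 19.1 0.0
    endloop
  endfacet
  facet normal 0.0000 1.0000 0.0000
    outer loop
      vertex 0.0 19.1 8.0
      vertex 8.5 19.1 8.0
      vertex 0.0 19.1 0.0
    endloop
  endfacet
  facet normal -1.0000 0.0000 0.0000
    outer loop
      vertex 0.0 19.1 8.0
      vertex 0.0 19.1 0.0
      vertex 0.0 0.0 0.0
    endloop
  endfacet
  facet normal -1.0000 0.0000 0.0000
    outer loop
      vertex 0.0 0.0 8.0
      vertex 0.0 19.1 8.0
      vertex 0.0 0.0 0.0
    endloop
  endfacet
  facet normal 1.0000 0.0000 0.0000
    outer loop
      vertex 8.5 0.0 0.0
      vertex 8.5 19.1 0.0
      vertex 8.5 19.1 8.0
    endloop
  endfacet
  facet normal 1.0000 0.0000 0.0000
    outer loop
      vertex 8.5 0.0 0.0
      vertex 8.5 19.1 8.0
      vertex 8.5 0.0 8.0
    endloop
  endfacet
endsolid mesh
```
; perimeter-only toolpath
G21 ; units = mm
G90 ; absolute positioning
G28 ; home
; layer 1
G0 Z1.3
G0 X0.0 Y0.0
G1 X8.5 Y0.0
G1 X8.5 Y19.1
G1 X0.0 Y19.1
G1 X0.0 Y0.0
; layer 2
G0 Z2.7
G0 X0.0 Y0.0
G1 X8.5 Y0.0
G1 X8.5 Y19.1
G1 X0.0 Y19.1
G1 X0.0 Y0.0
; layer 3
G0 Z4.0
G0 X0.0 Y0.0
G1 X8.5 Y0.0
G1 X8.5 Y19.1
G1 X0.0 Y19.1
G1 X0.0 Y0.0
; layer 4
G0 Z5.3
G0 X0.0 Y0.0
G1 X8.5 Y0.0
G1 X8.5 Y19.1
G1 X0.0 Y19.1
G1 X0.0 Y0.0
; layer 5
G0 Z6.7
G0 X0.0 Y0.0
G1 X8.5 Y0.0
G1 X8.5 Y19.1
G1 X0.0 Y19.1
G1 X0.0 Y0.0
; layer 6
G0 Z8.0
G0 X0.0 Y0.0
G1 X8.5 Y0.0
G1 X8.5 Y19.1
G1 X0.0 Y19.1
G1 X0.0 Y0.0
M2 ; end

The solid is a rectangular box, roughly 8.5 × 19.1 mm footprint and 8 mm tall. Slicing at Δz = 1.3 mm — 6 equal slices spanning the solid's height, so layer i sits at z = i·h/6 — gives 6 non-empty perimeters. Each is a 4-segment closed polygon; G0 lifts to the layer z and rapids to the start vertex, then G1 traces the edges.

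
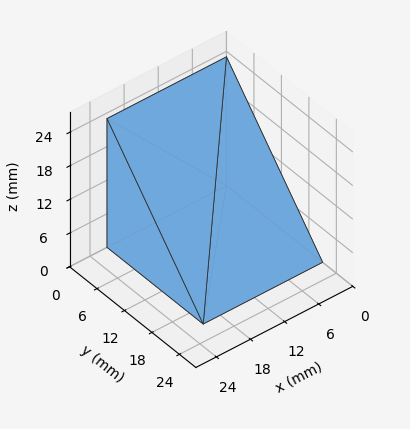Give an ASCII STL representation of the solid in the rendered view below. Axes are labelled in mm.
Reading the render: the shape is a wedge (ramp): 21 × 21 mm base, rising to 23 mm along the y=0 edge and sloping linearly to z=0 at y=21 (dimensions read to the nearest mm from the axis ticks). For the STL, each face is triangulated and given an outward normal.

solid part
  facet normal 0.0000 0.0000 -1.0000
    outer loop
      vertex 21.00 21.00 0.00
      vertex 21.00 0.00 0.00
      vertex 0.00 0.00 0.00
    endloop
  endfacet
  facet normal 0.0000 0.0000 -1.0000
    outer loop
      vertex 0.00 21.00 0.00
      vertex 21.00 21.00 0.00
      vertex 0.00 0.00 0.00
    endloop
  endfacet
  facet normal 0.0000 -1.0000 0.0000
    outer loop
      vertex 0.00 0.00 0.00
      vertex 21.00 0.00 0.00
      vertex 21.00 0.00 23.00
    endloop
  endfacet
  facet normal 0.0000 -1.0000 0.0000
    outer loop
      vertex 0.00 0.00 0.00
      vertex 21.00 0.00 23.00
      vertex 0.00 0.00 23.00
    endloop
  endfacet
  facet normal 0.0000 0.7385 0.6743
    outer loop
      vertex 0.00 0.00 23.00
      vertex 21.00 0.00 23.00
      vertex 21.00 21.00 0.00
    endloop
  endfacet
  facet normal 0.0000 0.7385 0.6743
    outer loop
      vertex 0.00 0.00 23.00
      vertex 21.00 21.00 0.00
      vertex 0.00 21.00 0.00
    endloop
  endfacet
  facet normal -1.0000 0.0000 0.0000
    outer loop
      vertex 0.00 0.00 23.00
      vertex 0.00 21.00 0.00
      vertex 0.00 0.00 0.00
    endloop
  endfacet
  facet normal 1.0000 0.0000 0.0000
    outer loop
      vertex 21.00 0.00 0.00
      vertex 21.00 21.00 0.00
      vertex 21.00 0.00 23.00
    endloop
  endfacet
endsolid part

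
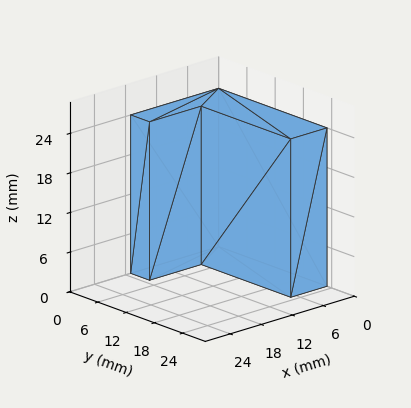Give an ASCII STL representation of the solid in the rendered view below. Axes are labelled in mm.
Reading the render: the shape is an L-shaped prism: outer 17 × 23 mm, arm thicknesses ≈ 4 mm (horizontal) and 7 mm (vertical), extruded 24 mm in z (dimensions read to the nearest mm from the axis ticks). For the STL, each face is triangulated and given an outward normal.

solid part
  facet normal 0.0000 0.0000 -1.0000
    outer loop
      vertex 17.0 4.0 0.0
      vertex 17.0 0.0 0.0
      vertex 0.0 0.0 0.0
    endloop
  endfacet
  facet normal 0.0000 0.0000 -1.0000
    outer loop
      vertex 7.0 4.0 0.0
      vertex 17.0 4.0 0.0
      vertex 0.0 0.0 0.0
    endloop
  endfacet
  facet normal 0.0000 0.0000 -1.0000
    outer loop
      vertex 7.0 23.0 0.0
      vertex 7.0 4.0 0.0
      vertex 0.0 0.0 0.0
    endloop
  endfacet
  facet normal 0.0000 0.0000 -1.0000
    outer loop
      vertex 0.0 23.0 0.0
      vertex 7.0 23.0 0.0
      vertex 0.0 0.0 0.0
    endloop
  endfacet
  facet normal 0.0000 0.0000 1.0000
    outer loop
      vertex 0.0 0.0 24.0
      vertex 17.0 0.0 24.0
      vertex 17.0 4.0 24.0
    endloop
  endfacet
  facet normal 0.0000 0.0000 1.0000
    outer loop
      vertex 0.0 0.0 24.0
      vertex 17.0 4.0 24.0
      vertex 7.0 4.0 24.0
    endloop
  endfacet
  facet normal 0.0000 0.0000 1.0000
    outer loop
      vertex 0.0 0.0 24.0
      vertex 7.0 4.0 24.0
      vertex 7.0 23.0 24.0
    endloop
  endfacet
  facet normal 0.0000 0.0000 1.0000
    outer loop
      vertex 0.0 0.0 24.0
      vertex 7.0 23.0 24.0
      vertex 0.0 23.0 24.0
    endloop
  endfacet
  facet normal 0.0000 -1.0000 0.0000
    outer loop
      vertex 0.0 0.0 0.0
      vertex 17.0 0.0 0.0
      vertex 17.0 0.0 24.0
    endloop
  endfacet
  facet normal 0.0000 -1.0000 0.0000
    outer loop
      vertex 0.0 0.0 0.0
      vertex 17.0 0.0 24.0
      vertex 0.0 0.0 24.0
    endloop
  endfacet
  facet normal 1.0000 0.0000 0.0000
    outer loop
      vertex 17.0 0.0 0.0
      vertex 17.0 4.0 0.0
      vertex 17.0 4.0 24.0
    endloop
  endfacet
  facet normal 1.0000 0.0000 0.0000
    outer loop
      vertex 17.0 0.0 0.0
      vertex 17.0 4.0 24.0
      vertex 17.0 0.0 24.0
    endloop
  endfacet
  facet normal 0.0000 1.0000 0.0000
    outer loop
      vertex 17.0 4.0 0.0
      vertex 7.0 4.0 0.0
      vertex 7.0 4.0 24.0
    endloop
  endfacet
  facet normal 0.0000 1.0000 0.0000
    outer loop
      vertex 17.0 4.0 0.0
      vertex 7.0 4.0 24.0
      vertex 17.0 4.0 24.0
    endloop
  endfacet
  facet normal 1.0000 0.0000 0.0000
    outer loop
      vertex 7.0 4.0 0.0
      vertex 7.0 23.0 0.0
      vertex 7.0 23.0 24.0
    endloop
  endfacet
  facet normal 1.0000 0.0000 0.0000
    outer loop
      vertex 7.0 4.0 0.0
      vertex 7.0 23.0 24.0
      vertex 7.0 4.0 24.0
    endloop
  endfacet
  facet normal 0.0000 1.0000 0.0000
    outer loop
      vertex 7.0 23.0 0.0
      vertex 0.0 23.0 0.0
      vertex 0.0 23.0 24.0
    endloop
  endfacet
  facet normal 0.0000 1.0000 0.0000
    outer loop
      vertex 7.0 23.0 0.0
      vertex 0.0 23.0 24.0
      vertex 7.0 23.0 24.0
    endloop
  endfacet
  facet normal -1.0000 0.0000 0.0000
    outer loop
      vertex 0.0 23.0 0.0
      vertex 0.0 0.0 0.0
      vertex 0.0 0.0 24.0
    endloop
  endfacet
  facet normal -1.0000 0.0000 0.0000
    outer loop
      vertex 0.0 23.0 0.0
      vertex 0.0 0.0 24.0
      vertex 0.0 23.0 24.0
    endloop
  endfacet
endsolid part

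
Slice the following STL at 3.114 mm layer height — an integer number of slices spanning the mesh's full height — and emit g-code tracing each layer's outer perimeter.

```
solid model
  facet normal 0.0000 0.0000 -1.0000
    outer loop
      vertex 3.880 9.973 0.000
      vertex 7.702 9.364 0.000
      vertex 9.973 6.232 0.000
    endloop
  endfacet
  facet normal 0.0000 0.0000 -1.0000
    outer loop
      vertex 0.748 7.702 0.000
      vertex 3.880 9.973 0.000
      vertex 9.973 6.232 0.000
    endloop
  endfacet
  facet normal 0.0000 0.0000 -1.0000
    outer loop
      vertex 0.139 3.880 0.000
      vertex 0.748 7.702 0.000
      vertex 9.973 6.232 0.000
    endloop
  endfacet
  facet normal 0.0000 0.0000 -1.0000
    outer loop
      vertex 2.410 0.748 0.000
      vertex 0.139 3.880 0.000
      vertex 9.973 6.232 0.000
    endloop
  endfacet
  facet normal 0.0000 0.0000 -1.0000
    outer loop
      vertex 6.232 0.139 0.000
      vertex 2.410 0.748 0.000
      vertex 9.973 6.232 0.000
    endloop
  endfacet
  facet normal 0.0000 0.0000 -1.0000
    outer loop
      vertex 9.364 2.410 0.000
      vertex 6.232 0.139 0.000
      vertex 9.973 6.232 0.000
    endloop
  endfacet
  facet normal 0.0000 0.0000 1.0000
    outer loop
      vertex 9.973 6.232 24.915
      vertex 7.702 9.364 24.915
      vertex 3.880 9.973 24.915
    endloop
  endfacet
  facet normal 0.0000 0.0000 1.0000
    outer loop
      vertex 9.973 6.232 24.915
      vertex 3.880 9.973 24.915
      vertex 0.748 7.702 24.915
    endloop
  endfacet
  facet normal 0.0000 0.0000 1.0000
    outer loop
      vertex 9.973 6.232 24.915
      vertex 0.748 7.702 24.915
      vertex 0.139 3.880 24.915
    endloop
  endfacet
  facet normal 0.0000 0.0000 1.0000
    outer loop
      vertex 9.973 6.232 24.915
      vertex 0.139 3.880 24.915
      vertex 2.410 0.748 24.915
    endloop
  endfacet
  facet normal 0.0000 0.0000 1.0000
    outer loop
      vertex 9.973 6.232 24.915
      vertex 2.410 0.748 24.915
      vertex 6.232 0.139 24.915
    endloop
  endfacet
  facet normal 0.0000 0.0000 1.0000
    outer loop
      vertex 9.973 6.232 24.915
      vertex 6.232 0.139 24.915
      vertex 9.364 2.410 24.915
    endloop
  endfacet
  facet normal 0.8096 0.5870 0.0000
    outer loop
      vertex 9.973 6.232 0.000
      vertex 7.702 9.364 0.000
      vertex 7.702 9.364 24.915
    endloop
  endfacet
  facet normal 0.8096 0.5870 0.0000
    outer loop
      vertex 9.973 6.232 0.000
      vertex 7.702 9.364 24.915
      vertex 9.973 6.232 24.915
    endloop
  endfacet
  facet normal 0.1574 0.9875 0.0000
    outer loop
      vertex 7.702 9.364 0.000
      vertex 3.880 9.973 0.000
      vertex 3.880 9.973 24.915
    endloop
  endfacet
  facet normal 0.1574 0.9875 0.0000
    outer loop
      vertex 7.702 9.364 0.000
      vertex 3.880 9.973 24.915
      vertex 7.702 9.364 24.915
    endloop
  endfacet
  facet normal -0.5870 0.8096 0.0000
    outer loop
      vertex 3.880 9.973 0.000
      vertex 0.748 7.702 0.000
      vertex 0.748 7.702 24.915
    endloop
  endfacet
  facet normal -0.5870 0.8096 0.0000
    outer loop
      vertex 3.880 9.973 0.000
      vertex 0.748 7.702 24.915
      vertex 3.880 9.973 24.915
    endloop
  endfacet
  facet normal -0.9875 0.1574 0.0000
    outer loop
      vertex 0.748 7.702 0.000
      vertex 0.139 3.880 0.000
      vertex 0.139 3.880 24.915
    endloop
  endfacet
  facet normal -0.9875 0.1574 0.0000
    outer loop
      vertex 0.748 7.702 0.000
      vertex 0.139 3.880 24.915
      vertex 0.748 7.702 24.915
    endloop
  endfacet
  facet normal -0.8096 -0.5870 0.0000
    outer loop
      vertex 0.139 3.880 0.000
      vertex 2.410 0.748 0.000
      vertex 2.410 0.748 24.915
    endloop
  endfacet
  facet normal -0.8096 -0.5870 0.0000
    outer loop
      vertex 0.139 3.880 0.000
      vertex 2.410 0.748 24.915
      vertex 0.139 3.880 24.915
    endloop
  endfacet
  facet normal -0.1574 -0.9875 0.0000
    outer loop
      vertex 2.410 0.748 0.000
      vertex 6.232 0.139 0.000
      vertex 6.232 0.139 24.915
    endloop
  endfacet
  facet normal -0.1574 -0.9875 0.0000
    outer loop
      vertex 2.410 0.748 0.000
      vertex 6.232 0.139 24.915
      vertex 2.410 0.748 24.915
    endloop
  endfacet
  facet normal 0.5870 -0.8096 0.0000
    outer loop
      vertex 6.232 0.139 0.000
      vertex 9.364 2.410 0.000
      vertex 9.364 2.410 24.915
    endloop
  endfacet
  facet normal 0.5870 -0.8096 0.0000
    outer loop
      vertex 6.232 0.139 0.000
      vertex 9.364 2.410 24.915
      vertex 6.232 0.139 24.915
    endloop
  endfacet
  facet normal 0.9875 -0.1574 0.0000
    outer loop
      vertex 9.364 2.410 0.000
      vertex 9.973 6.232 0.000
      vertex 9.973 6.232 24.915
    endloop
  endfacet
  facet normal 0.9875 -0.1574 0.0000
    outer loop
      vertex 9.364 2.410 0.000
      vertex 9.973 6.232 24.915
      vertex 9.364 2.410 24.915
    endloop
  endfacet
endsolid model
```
; perimeter-only toolpath
G21 ; units = mm
G90 ; absolute positioning
G28 ; home
; layer 1
G0 Z3.114
G0 X9.973 Y6.232
G1 X7.702 Y9.364
G1 X3.880 Y9.973
G1 X0.748 Y7.702
G1 X0.139 Y3.880
G1 X2.410 Y0.748
G1 X6.232 Y0.139
G1 X9.364 Y2.410
G1 X9.973 Y6.232
; layer 2
G0 Z6.229
G0 X9.973 Y6.232
G1 X7.702 Y9.364
G1 X3.880 Y9.973
G1 X0.748 Y7.702
G1 X0.139 Y3.880
G1 X2.410 Y0.748
G1 X6.232 Y0.139
G1 X9.364 Y2.410
G1 X9.973 Y6.232
; layer 3
G0 Z9.343
G0 X9.973 Y6.232
G1 X7.702 Y9.364
G1 X3.880 Y9.973
G1 X0.748 Y7.702
G1 X0.139 Y3.880
G1 X2.410 Y0.748
G1 X6.232 Y0.139
G1 X9.364 Y2.410
G1 X9.973 Y6.232
; layer 4
G0 Z12.457
G0 X9.973 Y6.232
G1 X7.702 Y9.364
G1 X3.880 Y9.973
G1 X0.748 Y7.702
G1 X0.139 Y3.880
G1 X2.410 Y0.748
G1 X6.232 Y0.139
G1 X9.364 Y2.410
G1 X9.973 Y6.232
; layer 5
G0 Z15.572
G0 X9.973 Y6.232
G1 X7.702 Y9.364
G1 X3.880 Y9.973
G1 X0.748 Y7.702
G1 X0.139 Y3.880
G1 X2.410 Y0.748
G1 X6.232 Y0.139
G1 X9.364 Y2.410
G1 X9.973 Y6.232
; layer 6
G0 Z18.686
G0 X9.973 Y6.232
G1 X7.702 Y9.364
G1 X3.880 Y9.973
G1 X0.748 Y7.702
G1 X0.139 Y3.880
G1 X2.410 Y0.748
G1 X6.232 Y0.139
G1 X9.364 Y2.410
G1 X9.973 Y6.232
; layer 7
G0 Z21.801
G0 X9.973 Y6.232
G1 X7.702 Y9.364
G1 X3.880 Y9.973
G1 X0.748 Y7.702
G1 X0.139 Y3.880
G1 X2.410 Y0.748
G1 X6.232 Y0.139
G1 X9.364 Y2.410
G1 X9.973 Y6.232
; layer 8
G0 Z24.915
G0 X9.973 Y6.232
G1 X7.702 Y9.364
G1 X3.880 Y9.973
G1 X0.748 Y7.702
G1 X0.139 Y3.880
G1 X2.410 Y0.748
G1 X6.232 Y0.139
G1 X9.364 Y2.410
G1 X9.973 Y6.232
M2 ; end

The solid is a regular 8-sided prism (a cylinder approximated with 8 flat sides), circumscribed radius ≈ 5.06 mm, height ≈ 24.9 mm. Slicing at Δz = 3.114 mm — 8 equal slices spanning the solid's height, so layer i sits at z = i·h/8 — gives 8 non-empty perimeters. Each is a 8-segment closed polygon; G0 lifts to the layer z and rapids to the start vertex, then G1 traces the edges.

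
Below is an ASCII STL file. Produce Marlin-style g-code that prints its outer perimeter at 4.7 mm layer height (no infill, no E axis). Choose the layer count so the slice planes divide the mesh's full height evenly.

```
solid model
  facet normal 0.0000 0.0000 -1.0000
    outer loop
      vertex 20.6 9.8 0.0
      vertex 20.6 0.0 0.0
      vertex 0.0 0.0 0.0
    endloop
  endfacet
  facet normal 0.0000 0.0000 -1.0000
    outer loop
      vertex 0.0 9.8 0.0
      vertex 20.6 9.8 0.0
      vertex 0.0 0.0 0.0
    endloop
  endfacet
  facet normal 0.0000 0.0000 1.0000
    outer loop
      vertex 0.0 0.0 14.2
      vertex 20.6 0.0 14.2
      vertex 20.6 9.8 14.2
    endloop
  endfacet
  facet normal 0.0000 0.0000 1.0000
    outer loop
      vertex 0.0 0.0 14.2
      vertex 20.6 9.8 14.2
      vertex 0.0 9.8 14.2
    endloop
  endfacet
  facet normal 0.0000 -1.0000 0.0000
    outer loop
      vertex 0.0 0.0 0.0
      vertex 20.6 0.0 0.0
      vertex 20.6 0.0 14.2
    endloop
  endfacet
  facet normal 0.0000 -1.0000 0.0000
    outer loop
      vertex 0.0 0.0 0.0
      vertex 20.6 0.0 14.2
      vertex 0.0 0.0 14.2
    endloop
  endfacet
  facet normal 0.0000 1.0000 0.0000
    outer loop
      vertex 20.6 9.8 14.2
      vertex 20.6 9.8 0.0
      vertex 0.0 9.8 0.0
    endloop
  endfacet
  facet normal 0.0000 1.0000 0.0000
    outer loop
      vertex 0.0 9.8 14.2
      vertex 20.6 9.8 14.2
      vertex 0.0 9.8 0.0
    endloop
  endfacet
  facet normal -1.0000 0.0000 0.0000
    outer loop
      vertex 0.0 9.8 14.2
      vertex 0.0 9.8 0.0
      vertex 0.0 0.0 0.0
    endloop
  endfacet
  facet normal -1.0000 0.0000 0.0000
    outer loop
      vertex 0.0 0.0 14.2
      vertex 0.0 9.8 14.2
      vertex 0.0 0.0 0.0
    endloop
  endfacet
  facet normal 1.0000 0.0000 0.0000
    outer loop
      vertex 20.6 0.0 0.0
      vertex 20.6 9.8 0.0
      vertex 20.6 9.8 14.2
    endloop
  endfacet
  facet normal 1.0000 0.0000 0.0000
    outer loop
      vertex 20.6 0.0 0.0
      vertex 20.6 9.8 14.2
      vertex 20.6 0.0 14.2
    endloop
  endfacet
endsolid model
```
; perimeter-only toolpath
G21 ; units = mm
G90 ; absolute positioning
G28 ; home
; layer 1
G0 Z4.7
G0 X0.0 Y0.0
G1 X20.6 Y0.0
G1 X20.6 Y9.8
G1 X0.0 Y9.8
G1 X0.0 Y0.0
; layer 2
G0 Z9.5
G0 X0.0 Y0.0
G1 X20.6 Y0.0
G1 X20.6 Y9.8
G1 X0.0 Y9.8
G1 X0.0 Y0.0
; layer 3
G0 Z14.2
G0 X0.0 Y0.0
G1 X20.6 Y0.0
G1 X20.6 Y9.8
G1 X0.0 Y9.8
G1 X0.0 Y0.0
M2 ; end

The solid is a rectangular box, roughly 20.6 × 9.8 mm footprint and 14.2 mm tall. Slicing at Δz = 4.7 mm — 3 equal slices spanning the solid's height, so layer i sits at z = i·h/3 — gives 3 non-empty perimeters. Each is a 4-segment closed polygon; G0 lifts to the layer z and rapids to the start vertex, then G1 traces the edges.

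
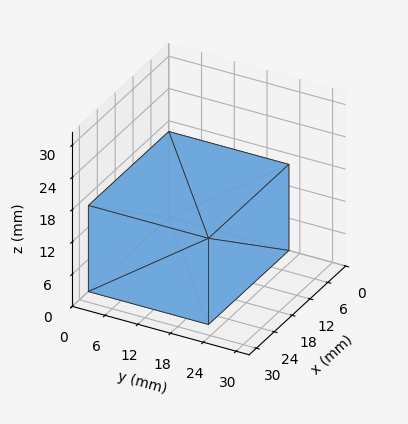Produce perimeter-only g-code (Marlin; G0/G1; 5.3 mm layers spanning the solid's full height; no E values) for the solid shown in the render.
Reading the render: the shape is a rectangular box, roughly 27 × 22 mm footprint and 16 mm tall (dimensions read to the nearest mm from the axis ticks). For the g-code, the solid's height is divided into equal slices at the stated Δz and each level perimeter traced with G1 moves after a G0 lift.

; perimeter-only toolpath
G21 ; units = mm
G90 ; absolute positioning
G28 ; home
; layer 1
G0 Z5.3
G0 X0.0 Y0.0
G1 X27.0 Y0.0
G1 X27.0 Y22.0
G1 X0.0 Y22.0
G1 X0.0 Y0.0
; layer 2
G0 Z10.7
G0 X0.0 Y0.0
G1 X27.0 Y0.0
G1 X27.0 Y22.0
G1 X0.0 Y22.0
G1 X0.0 Y0.0
; layer 3
G0 Z16.0
G0 X0.0 Y0.0
G1 X27.0 Y0.0
G1 X27.0 Y22.0
G1 X0.0 Y22.0
G1 X0.0 Y0.0
M2 ; end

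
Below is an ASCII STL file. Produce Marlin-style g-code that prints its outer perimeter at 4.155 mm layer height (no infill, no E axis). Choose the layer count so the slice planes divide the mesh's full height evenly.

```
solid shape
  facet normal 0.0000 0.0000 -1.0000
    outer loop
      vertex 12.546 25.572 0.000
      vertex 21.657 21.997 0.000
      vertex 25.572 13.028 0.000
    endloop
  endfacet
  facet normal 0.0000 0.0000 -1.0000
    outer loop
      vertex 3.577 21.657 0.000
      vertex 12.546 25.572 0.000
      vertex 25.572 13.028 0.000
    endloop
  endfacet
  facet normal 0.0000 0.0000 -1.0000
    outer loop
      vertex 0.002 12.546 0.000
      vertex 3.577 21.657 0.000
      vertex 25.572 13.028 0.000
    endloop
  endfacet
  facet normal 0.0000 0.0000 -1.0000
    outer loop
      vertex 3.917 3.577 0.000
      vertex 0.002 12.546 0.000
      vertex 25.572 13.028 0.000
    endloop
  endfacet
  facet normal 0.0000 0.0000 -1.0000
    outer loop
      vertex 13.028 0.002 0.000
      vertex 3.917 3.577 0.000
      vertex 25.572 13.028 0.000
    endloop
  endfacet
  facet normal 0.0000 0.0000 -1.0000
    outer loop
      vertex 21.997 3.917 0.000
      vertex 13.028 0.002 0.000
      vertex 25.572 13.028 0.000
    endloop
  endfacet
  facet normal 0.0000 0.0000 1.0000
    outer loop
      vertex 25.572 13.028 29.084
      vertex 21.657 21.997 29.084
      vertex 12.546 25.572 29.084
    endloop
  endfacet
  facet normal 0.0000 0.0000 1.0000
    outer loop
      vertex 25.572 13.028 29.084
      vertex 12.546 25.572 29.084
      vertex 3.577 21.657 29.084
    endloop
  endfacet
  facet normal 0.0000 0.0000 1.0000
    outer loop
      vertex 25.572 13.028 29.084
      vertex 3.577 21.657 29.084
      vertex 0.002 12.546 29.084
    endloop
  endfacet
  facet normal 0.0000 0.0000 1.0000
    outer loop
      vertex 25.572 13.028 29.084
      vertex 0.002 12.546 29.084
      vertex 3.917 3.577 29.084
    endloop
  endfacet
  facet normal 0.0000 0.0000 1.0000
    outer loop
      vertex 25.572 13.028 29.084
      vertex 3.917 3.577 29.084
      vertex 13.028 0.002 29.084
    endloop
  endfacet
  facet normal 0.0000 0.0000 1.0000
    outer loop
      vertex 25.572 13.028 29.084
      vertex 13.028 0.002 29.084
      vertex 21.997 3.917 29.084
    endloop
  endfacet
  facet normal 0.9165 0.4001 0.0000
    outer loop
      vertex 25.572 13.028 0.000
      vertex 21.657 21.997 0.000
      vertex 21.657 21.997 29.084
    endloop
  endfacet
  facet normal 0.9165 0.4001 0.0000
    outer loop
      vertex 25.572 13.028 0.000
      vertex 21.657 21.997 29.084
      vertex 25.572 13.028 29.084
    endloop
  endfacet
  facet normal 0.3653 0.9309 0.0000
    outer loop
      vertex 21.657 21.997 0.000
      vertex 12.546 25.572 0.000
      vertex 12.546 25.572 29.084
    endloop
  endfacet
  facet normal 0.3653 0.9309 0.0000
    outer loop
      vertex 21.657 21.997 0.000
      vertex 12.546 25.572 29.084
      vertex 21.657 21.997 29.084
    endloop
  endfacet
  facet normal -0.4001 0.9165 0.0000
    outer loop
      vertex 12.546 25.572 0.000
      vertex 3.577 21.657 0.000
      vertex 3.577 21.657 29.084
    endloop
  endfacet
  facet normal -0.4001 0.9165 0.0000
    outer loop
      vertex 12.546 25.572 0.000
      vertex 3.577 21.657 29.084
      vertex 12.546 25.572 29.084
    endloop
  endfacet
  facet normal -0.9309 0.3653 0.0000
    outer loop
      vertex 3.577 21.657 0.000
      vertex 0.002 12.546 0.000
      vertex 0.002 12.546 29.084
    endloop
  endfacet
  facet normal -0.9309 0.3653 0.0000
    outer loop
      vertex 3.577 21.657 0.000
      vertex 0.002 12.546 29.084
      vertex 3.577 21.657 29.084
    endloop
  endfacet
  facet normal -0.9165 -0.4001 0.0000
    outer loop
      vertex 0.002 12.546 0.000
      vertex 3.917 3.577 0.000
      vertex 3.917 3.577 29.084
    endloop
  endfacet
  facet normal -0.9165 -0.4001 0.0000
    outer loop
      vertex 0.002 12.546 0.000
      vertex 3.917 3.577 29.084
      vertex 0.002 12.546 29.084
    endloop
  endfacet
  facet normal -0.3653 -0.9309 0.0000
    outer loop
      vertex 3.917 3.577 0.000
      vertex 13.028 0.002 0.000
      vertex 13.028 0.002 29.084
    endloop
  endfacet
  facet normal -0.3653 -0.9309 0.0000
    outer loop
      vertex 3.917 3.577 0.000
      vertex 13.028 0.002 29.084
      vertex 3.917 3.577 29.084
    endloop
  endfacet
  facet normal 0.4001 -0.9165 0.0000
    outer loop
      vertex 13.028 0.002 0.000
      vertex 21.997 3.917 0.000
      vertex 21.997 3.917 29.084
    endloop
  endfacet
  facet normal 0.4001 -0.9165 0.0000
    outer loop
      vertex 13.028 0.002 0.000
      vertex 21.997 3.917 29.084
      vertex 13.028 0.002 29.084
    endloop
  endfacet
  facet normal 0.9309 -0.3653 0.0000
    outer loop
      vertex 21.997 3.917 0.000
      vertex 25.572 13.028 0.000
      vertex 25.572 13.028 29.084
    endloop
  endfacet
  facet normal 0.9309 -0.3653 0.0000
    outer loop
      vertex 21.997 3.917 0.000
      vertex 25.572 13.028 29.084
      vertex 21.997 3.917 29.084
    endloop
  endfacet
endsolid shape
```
; perimeter-only toolpath
G21 ; units = mm
G90 ; absolute positioning
G28 ; home
; layer 1
G0 Z4.155
G0 X25.572 Y13.028
G1 X21.657 Y21.997
G1 X12.546 Y25.572
G1 X3.577 Y21.657
G1 X0.002 Y12.546
G1 X3.917 Y3.577
G1 X13.028 Y0.002
G1 X21.997 Y3.917
G1 X25.572 Y13.028
; layer 2
G0 Z8.310
G0 X25.572 Y13.028
G1 X21.657 Y21.997
G1 X12.546 Y25.572
G1 X3.577 Y21.657
G1 X0.002 Y12.546
G1 X3.917 Y3.577
G1 X13.028 Y0.002
G1 X21.997 Y3.917
G1 X25.572 Y13.028
; layer 3
G0 Z12.465
G0 X25.572 Y13.028
G1 X21.657 Y21.997
G1 X12.546 Y25.572
G1 X3.577 Y21.657
G1 X0.002 Y12.546
G1 X3.917 Y3.577
G1 X13.028 Y0.002
G1 X21.997 Y3.917
G1 X25.572 Y13.028
; layer 4
G0 Z16.619
G0 X25.572 Y13.028
G1 X21.657 Y21.997
G1 X12.546 Y25.572
G1 X3.577 Y21.657
G1 X0.002 Y12.546
G1 X3.917 Y3.577
G1 X13.028 Y0.002
G1 X21.997 Y3.917
G1 X25.572 Y13.028
; layer 5
G0 Z20.774
G0 X25.572 Y13.028
G1 X21.657 Y21.997
G1 X12.546 Y25.572
G1 X3.577 Y21.657
G1 X0.002 Y12.546
G1 X3.917 Y3.577
G1 X13.028 Y0.002
G1 X21.997 Y3.917
G1 X25.572 Y13.028
; layer 6
G0 Z24.929
G0 X25.572 Y13.028
G1 X21.657 Y21.997
G1 X12.546 Y25.572
G1 X3.577 Y21.657
G1 X0.002 Y12.546
G1 X3.917 Y3.577
G1 X13.028 Y0.002
G1 X21.997 Y3.917
G1 X25.572 Y13.028
; layer 7
G0 Z29.084
G0 X25.572 Y13.028
G1 X21.657 Y21.997
G1 X12.546 Y25.572
G1 X3.577 Y21.657
G1 X0.002 Y12.546
G1 X3.917 Y3.577
G1 X13.028 Y0.002
G1 X21.997 Y3.917
G1 X25.572 Y13.028
M2 ; end

The solid is a regular 8-sided prism (a cylinder approximated with 8 flat sides), circumscribed radius ≈ 12.8 mm, height ≈ 29.1 mm. Slicing at Δz = 4.155 mm — 7 equal slices spanning the solid's height, so layer i sits at z = i·h/7 — gives 7 non-empty perimeters. Each is a 8-segment closed polygon; G0 lifts to the layer z and rapids to the start vertex, then G1 traces the edges.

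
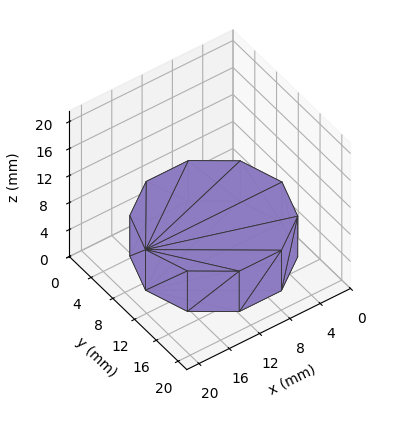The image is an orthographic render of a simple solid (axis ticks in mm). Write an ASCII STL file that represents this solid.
Reading the render: the shape is a regular 10-sided prism (a cylinder approximated with 10 flat sides), circumscribed radius ≈ 9 mm, height ≈ 6 mm (dimensions read to the nearest mm from the axis ticks). For the STL, each face is triangulated and given an outward normal.

solid part
  facet normal 0.0000 0.0000 -1.0000
    outer loop
      vertex 11.78 17.56 0.00
      vertex 16.28 14.29 0.00
      vertex 18.00 9.00 0.00
    endloop
  endfacet
  facet normal 0.0000 0.0000 -1.0000
    outer loop
      vertex 6.22 17.56 0.00
      vertex 11.78 17.56 0.00
      vertex 18.00 9.00 0.00
    endloop
  endfacet
  facet normal 0.0000 0.0000 -1.0000
    outer loop
      vertex 1.72 14.29 0.00
      vertex 6.22 17.56 0.00
      vertex 18.00 9.00 0.00
    endloop
  endfacet
  facet normal 0.0000 0.0000 -1.0000
    outer loop
      vertex 0.00 9.00 0.00
      vertex 1.72 14.29 0.00
      vertex 18.00 9.00 0.00
    endloop
  endfacet
  facet normal 0.0000 0.0000 -1.0000
    outer loop
      vertex 1.72 3.71 0.00
      vertex 0.00 9.00 0.00
      vertex 18.00 9.00 0.00
    endloop
  endfacet
  facet normal 0.0000 0.0000 -1.0000
    outer loop
      vertex 6.22 0.44 0.00
      vertex 1.72 3.71 0.00
      vertex 18.00 9.00 0.00
    endloop
  endfacet
  facet normal 0.0000 0.0000 -1.0000
    outer loop
      vertex 11.78 0.44 0.00
      vertex 6.22 0.44 0.00
      vertex 18.00 9.00 0.00
    endloop
  endfacet
  facet normal 0.0000 0.0000 -1.0000
    outer loop
      vertex 16.28 3.71 0.00
      vertex 11.78 0.44 0.00
      vertex 18.00 9.00 0.00
    endloop
  endfacet
  facet normal 0.0000 0.0000 1.0000
    outer loop
      vertex 18.00 9.00 6.00
      vertex 16.28 14.29 6.00
      vertex 11.78 17.56 6.00
    endloop
  endfacet
  facet normal 0.0000 0.0000 1.0000
    outer loop
      vertex 18.00 9.00 6.00
      vertex 11.78 17.56 6.00
      vertex 6.22 17.56 6.00
    endloop
  endfacet
  facet normal 0.0000 0.0000 1.0000
    outer loop
      vertex 18.00 9.00 6.00
      vertex 6.22 17.56 6.00
      vertex 1.72 14.29 6.00
    endloop
  endfacet
  facet normal 0.0000 0.0000 1.0000
    outer loop
      vertex 18.00 9.00 6.00
      vertex 1.72 14.29 6.00
      vertex 0.00 9.00 6.00
    endloop
  endfacet
  facet normal 0.0000 0.0000 1.0000
    outer loop
      vertex 18.00 9.00 6.00
      vertex 0.00 9.00 6.00
      vertex 1.72 3.71 6.00
    endloop
  endfacet
  facet normal 0.0000 0.0000 1.0000
    outer loop
      vertex 18.00 9.00 6.00
      vertex 1.72 3.71 6.00
      vertex 6.22 0.44 6.00
    endloop
  endfacet
  facet normal 0.0000 0.0000 1.0000
    outer loop
      vertex 18.00 9.00 6.00
      vertex 6.22 0.44 6.00
      vertex 11.78 0.44 6.00
    endloop
  endfacet
  facet normal 0.0000 0.0000 1.0000
    outer loop
      vertex 18.00 9.00 6.00
      vertex 11.78 0.44 6.00
      vertex 16.28 3.71 6.00
    endloop
  endfacet
  facet normal 0.9510 0.3092 0.0000
    outer loop
      vertex 18.00 9.00 0.00
      vertex 16.28 14.29 0.00
      vertex 16.28 14.29 6.00
    endloop
  endfacet
  facet normal 0.9510 0.3092 0.0000
    outer loop
      vertex 18.00 9.00 0.00
      vertex 16.28 14.29 6.00
      vertex 18.00 9.00 6.00
    endloop
  endfacet
  facet normal 0.5879 0.8090 0.0000
    outer loop
      vertex 16.28 14.29 0.00
      vertex 11.78 17.56 0.00
      vertex 11.78 17.56 6.00
    endloop
  endfacet
  facet normal 0.5879 0.8090 0.0000
    outer loop
      vertex 16.28 14.29 0.00
      vertex 11.78 17.56 6.00
      vertex 16.28 14.29 6.00
    endloop
  endfacet
  facet normal 0.0000 1.0000 0.0000
    outer loop
      vertex 11.78 17.56 0.00
      vertex 6.22 17.56 0.00
      vertex 6.22 17.56 6.00
    endloop
  endfacet
  facet normal 0.0000 1.0000 0.0000
    outer loop
      vertex 11.78 17.56 0.00
      vertex 6.22 17.56 6.00
      vertex 11.78 17.56 6.00
    endloop
  endfacet
  facet normal -0.5879 0.8090 0.0000
    outer loop
      vertex 6.22 17.56 0.00
      vertex 1.72 14.29 0.00
      vertex 1.72 14.29 6.00
    endloop
  endfacet
  facet normal -0.5879 0.8090 0.0000
    outer loop
      vertex 6.22 17.56 0.00
      vertex 1.72 14.29 6.00
      vertex 6.22 17.56 6.00
    endloop
  endfacet
  facet normal -0.9510 0.3092 0.0000
    outer loop
      vertex 1.72 14.29 0.00
      vertex 0.00 9.00 0.00
      vertex 0.00 9.00 6.00
    endloop
  endfacet
  facet normal -0.9510 0.3092 0.0000
    outer loop
      vertex 1.72 14.29 0.00
      vertex 0.00 9.00 6.00
      vertex 1.72 14.29 6.00
    endloop
  endfacet
  facet normal -0.9510 -0.3092 0.0000
    outer loop
      vertex 0.00 9.00 0.00
      vertex 1.72 3.71 0.00
      vertex 1.72 3.71 6.00
    endloop
  endfacet
  facet normal -0.9510 -0.3092 0.0000
    outer loop
      vertex 0.00 9.00 0.00
      vertex 1.72 3.71 6.00
      vertex 0.00 9.00 6.00
    endloop
  endfacet
  facet normal -0.5879 -0.8090 0.0000
    outer loop
      vertex 1.72 3.71 0.00
      vertex 6.22 0.44 0.00
      vertex 6.22 0.44 6.00
    endloop
  endfacet
  facet normal -0.5879 -0.8090 0.0000
    outer loop
      vertex 1.72 3.71 0.00
      vertex 6.22 0.44 6.00
      vertex 1.72 3.71 6.00
    endloop
  endfacet
  facet normal 0.0000 -1.0000 0.0000
    outer loop
      vertex 6.22 0.44 0.00
      vertex 11.78 0.44 0.00
      vertex 11.78 0.44 6.00
    endloop
  endfacet
  facet normal 0.0000 -1.0000 0.0000
    outer loop
      vertex 6.22 0.44 0.00
      vertex 11.78 0.44 6.00
      vertex 6.22 0.44 6.00
    endloop
  endfacet
  facet normal 0.5879 -0.8090 0.0000
    outer loop
      vertex 11.78 0.44 0.00
      vertex 16.28 3.71 0.00
      vertex 16.28 3.71 6.00
    endloop
  endfacet
  facet normal 0.5879 -0.8090 0.0000
    outer loop
      vertex 11.78 0.44 0.00
      vertex 16.28 3.71 6.00
      vertex 11.78 0.44 6.00
    endloop
  endfacet
  facet normal 0.9510 -0.3092 0.0000
    outer loop
      vertex 16.28 3.71 0.00
      vertex 18.00 9.00 0.00
      vertex 18.00 9.00 6.00
    endloop
  endfacet
  facet normal 0.9510 -0.3092 0.0000
    outer loop
      vertex 16.28 3.71 0.00
      vertex 18.00 9.00 6.00
      vertex 16.28 3.71 6.00
    endloop
  endfacet
endsolid part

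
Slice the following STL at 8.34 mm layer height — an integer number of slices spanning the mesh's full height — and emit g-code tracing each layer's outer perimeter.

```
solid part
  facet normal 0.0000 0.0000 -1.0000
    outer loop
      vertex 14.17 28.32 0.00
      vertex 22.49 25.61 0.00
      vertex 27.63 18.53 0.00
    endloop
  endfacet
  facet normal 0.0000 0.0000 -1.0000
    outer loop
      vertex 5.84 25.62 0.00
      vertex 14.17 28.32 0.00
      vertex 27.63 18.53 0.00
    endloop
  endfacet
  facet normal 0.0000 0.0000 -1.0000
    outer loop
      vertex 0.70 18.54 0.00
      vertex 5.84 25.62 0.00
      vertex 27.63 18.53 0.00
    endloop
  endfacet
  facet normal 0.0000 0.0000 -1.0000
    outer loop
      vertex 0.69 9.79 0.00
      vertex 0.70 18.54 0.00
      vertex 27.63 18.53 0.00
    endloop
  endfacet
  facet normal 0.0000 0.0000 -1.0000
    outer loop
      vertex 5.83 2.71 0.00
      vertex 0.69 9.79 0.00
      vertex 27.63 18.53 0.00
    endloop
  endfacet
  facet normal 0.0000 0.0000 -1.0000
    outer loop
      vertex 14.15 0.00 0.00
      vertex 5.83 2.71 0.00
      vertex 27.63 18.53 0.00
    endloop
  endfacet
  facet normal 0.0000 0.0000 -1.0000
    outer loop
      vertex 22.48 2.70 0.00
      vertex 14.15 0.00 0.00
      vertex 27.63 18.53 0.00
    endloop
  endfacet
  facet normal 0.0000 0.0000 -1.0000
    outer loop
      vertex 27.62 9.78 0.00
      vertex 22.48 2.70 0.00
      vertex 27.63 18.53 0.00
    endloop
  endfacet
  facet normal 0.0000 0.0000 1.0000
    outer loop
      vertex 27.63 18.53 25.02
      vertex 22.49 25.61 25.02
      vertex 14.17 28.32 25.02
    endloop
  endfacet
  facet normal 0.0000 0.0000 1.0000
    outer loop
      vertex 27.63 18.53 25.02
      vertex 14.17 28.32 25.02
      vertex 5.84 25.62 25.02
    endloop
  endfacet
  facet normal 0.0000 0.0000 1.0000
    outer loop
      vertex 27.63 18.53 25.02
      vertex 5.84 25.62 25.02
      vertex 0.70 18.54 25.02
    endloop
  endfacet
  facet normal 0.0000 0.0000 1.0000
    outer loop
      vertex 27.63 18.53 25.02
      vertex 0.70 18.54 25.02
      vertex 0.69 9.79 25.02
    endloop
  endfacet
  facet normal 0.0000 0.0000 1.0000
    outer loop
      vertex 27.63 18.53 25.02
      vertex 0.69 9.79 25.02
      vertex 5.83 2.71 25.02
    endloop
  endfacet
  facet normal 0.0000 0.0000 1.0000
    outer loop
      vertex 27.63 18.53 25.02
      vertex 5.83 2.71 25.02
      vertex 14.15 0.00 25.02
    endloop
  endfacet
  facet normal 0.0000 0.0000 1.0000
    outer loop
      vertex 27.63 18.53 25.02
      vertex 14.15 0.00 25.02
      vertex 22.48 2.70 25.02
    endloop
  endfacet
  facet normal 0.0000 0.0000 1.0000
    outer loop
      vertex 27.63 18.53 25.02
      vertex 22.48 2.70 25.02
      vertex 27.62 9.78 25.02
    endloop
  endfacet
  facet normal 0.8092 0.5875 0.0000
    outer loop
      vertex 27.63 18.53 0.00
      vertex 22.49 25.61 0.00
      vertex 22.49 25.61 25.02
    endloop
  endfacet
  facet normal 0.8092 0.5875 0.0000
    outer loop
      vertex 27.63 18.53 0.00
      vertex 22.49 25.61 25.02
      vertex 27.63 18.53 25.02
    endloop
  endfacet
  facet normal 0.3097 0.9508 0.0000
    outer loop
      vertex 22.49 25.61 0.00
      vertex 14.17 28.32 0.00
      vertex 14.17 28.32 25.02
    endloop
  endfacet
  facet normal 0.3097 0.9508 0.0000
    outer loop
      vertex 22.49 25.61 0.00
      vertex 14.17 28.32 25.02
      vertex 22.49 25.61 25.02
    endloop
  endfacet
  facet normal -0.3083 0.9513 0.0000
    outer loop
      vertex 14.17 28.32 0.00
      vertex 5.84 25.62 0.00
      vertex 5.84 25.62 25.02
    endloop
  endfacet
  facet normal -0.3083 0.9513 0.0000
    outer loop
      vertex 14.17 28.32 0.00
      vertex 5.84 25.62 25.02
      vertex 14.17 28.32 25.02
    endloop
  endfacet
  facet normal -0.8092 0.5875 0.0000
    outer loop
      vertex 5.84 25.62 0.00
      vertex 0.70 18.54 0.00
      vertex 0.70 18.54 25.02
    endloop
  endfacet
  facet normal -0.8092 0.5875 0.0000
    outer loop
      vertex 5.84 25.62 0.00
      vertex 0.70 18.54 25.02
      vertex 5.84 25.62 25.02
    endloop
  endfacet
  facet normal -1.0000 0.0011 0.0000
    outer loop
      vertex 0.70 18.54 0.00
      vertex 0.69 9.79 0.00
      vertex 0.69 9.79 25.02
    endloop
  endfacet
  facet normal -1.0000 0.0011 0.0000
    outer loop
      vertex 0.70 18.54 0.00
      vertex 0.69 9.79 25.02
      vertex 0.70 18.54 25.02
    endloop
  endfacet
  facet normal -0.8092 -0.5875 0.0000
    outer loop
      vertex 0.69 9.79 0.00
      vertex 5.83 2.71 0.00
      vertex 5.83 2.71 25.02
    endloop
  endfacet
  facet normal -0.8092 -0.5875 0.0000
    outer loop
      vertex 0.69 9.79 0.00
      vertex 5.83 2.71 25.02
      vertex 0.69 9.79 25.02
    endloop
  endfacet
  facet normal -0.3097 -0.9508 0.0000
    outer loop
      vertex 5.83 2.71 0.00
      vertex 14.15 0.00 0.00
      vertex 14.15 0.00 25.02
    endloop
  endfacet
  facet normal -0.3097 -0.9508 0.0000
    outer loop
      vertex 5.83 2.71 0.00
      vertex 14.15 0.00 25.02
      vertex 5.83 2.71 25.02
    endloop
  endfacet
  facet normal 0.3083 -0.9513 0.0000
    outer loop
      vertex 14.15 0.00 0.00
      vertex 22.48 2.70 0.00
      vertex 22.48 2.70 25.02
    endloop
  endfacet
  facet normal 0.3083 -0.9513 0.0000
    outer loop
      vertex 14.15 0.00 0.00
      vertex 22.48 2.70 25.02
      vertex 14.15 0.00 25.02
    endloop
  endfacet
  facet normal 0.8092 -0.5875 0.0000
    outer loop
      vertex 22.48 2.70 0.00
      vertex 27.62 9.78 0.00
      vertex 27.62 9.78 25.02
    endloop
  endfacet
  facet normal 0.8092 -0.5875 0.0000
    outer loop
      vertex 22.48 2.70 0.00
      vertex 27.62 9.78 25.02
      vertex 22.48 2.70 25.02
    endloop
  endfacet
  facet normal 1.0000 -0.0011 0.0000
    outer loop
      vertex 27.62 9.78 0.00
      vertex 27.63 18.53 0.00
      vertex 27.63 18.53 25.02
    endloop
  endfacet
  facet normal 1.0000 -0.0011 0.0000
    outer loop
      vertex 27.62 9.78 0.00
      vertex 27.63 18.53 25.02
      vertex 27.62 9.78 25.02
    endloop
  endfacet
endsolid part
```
; perimeter-only toolpath
G21 ; units = mm
G90 ; absolute positioning
G28 ; home
; layer 1
G0 Z8.34
G0 X27.63 Y18.53
G1 X22.49 Y25.61
G1 X14.17 Y28.32
G1 X5.84 Y25.62
G1 X0.70 Y18.54
G1 X0.69 Y9.79
G1 X5.83 Y2.71
G1 X14.15 Y0.00
G1 X22.48 Y2.70
G1 X27.62 Y9.78
G1 X27.63 Y18.53
; layer 2
G0 Z16.68
G0 X27.63 Y18.53
G1 X22.49 Y25.61
G1 X14.17 Y28.32
G1 X5.84 Y25.62
G1 X0.70 Y18.54
G1 X0.69 Y9.79
G1 X5.83 Y2.71
G1 X14.15 Y0.00
G1 X22.48 Y2.70
G1 X27.62 Y9.78
G1 X27.63 Y18.53
; layer 3
G0 Z25.02
G0 X27.63 Y18.53
G1 X22.49 Y25.61
G1 X14.17 Y28.32
G1 X5.84 Y25.62
G1 X0.70 Y18.54
G1 X0.69 Y9.79
G1 X5.83 Y2.71
G1 X14.15 Y0.00
G1 X22.48 Y2.70
G1 X27.62 Y9.78
G1 X27.63 Y18.53
M2 ; end

The solid is a regular 10-sided prism (a cylinder approximated with 10 flat sides), circumscribed radius ≈ 14.2 mm, height ≈ 25 mm. Slicing at Δz = 8.34 mm — 3 equal slices spanning the solid's height, so layer i sits at z = i·h/3 — gives 3 non-empty perimeters. Each is a 10-segment closed polygon; G0 lifts to the layer z and rapids to the start vertex, then G1 traces the edges.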